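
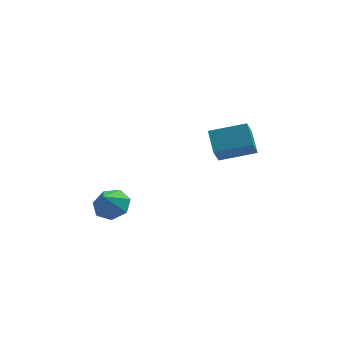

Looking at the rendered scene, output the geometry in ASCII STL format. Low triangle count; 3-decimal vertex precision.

solid 
facet normal -0.966 0.018 -0.259
outer loop
vertex 3.167 0.427 0.008
vertex 3.011 1.342 0.652
vertex 3.422 1.106 -0.896
endloop
endfacet
facet normal 0.138 -0.810 -0.570
outer loop
vertex 4.929 1.078 -0.492
vertex 3.167 0.427 0.008
vertex 3.422 1.106 -0.896
endloop
endfacet
facet normal -0.966 0.019 -0.259
outer loop
vertex 3.422 1.106 -0.896
vertex 3.011 1.342 0.652
vertex 3.267 2.022 -0.252
endloop
endfacet
facet normal 0.220 0.586 -0.780
outer loop
vertex 3.267 2.022 -0.252
vertex 4.929 1.078 -0.492
vertex 3.422 1.106 -0.896
endloop
endfacet
facet normal -0.220 -0.586 0.780
outer loop
vertex 3.167 0.427 0.008
vertex 4.518 1.314 1.056
vertex 3.011 1.342 0.652
endloop
endfacet
facet normal 0.137 -0.810 -0.570
outer loop
vertex 4.673 0.398 0.412
vertex 3.167 0.427 0.008
vertex 4.929 1.078 -0.492
endloop
endfacet
facet normal -0.221 -0.586 0.780
outer loop
vertex 4.673 0.398 0.412
vertex 4.518 1.314 1.056
vertex 3.167 0.427 0.008
endloop
endfacet
facet normal -0.138 0.810 0.570
outer loop
vertex 3.011 1.342 0.652
vertex 4.518 1.314 1.056
vertex 3.267 2.022 -0.252
endloop
endfacet
facet normal 0.220 0.586 -0.780
outer loop
vertex 4.773 1.993 0.152
vertex 4.929 1.078 -0.492
vertex 3.267 2.022 -0.252
endloop
endfacet
facet normal -0.137 0.810 0.570
outer loop
vertex 3.267 2.022 -0.252
vertex 4.518 1.314 1.056
vertex 4.773 1.993 0.152
endloop
endfacet
facet normal 0.966 -0.018 0.260
outer loop
vertex 4.773 1.993 0.152
vertex 4.673 0.398 0.412
vertex 4.929 1.078 -0.492
endloop
endfacet
facet normal 0.966 -0.018 0.259
outer loop
vertex 4.518 1.314 1.056
vertex 4.673 0.398 0.412
vertex 4.773 1.993 0.152
endloop
endfacet
facet normal 0.306 0.511 -0.804
outer loop
vertex -0.08 -1.033 -1.539
vertex -0.799 -1.032 -1.812
vertex -0.459 -0.515 -1.354
endloop
endfacet
facet normal 0.469 0.028 0.882
outer loop
vertex -0.08 -1.033 -1.539
vertex -0.459 -0.515 -1.354
vertex -1.121 -1.568 -0.968
endloop
endfacet
facet normal 0.306 0.511 -0.804
outer loop
vertex -0.459 -0.515 -1.354
vertex -0.799 -1.032 -1.812
vertex -1.095 -0.386 -1.514
endloop
endfacet
facet normal -0.141 0.418 0.898
outer loop
vertex -0.459 -0.515 -1.354
vertex -1.095 -0.386 -1.514
vertex -1.121 -1.568 -0.968
endloop
endfacet
facet normal 0.306 0.511 -0.803
outer loop
vertex -1.095 -0.386 -1.514
vertex -0.799 -1.032 -1.812
vertex -1.508 -0.744 -1.899
endloop
endfacet
facet normal -0.773 0.280 0.569
outer loop
vertex -1.095 -0.386 -1.514
vertex -1.508 -0.744 -1.899
vertex -1.121 -1.568 -0.968
endloop
endfacet
facet normal 0.306 0.510 -0.804
outer loop
vertex -1.508 -0.744 -1.899
vertex -0.799 -1.032 -1.812
vertex -1.388 -1.319 -2.218
endloop
endfacet
facet normal -0.949 -0.280 0.147
outer loop
vertex -1.508 -0.744 -1.899
vertex -1.388 -1.319 -2.218
vertex -1.121 -1.568 -0.968
endloop
endfacet
facet normal 0.305 0.510 -0.804
outer loop
vertex -1.388 -1.319 -2.218
vertex -0.799 -1.032 -1.812
vertex -0.824 -1.677 -2.231
endloop
endfacet
facet normal -0.536 -0.843 -0.053
outer loop
vertex -1.388 -1.319 -2.218
vertex -0.824 -1.677 -2.231
vertex -1.121 -1.568 -0.968
endloop
endfacet
facet normal 0.306 0.510 -0.804
outer loop
vertex -0.824 -1.677 -2.231
vertex -0.799 -1.032 -1.812
vertex -0.242 -1.55 -1.929
endloop
endfacet
facet normal 0.152 -0.981 0.120
outer loop
vertex -0.824 -1.677 -2.231
vertex -0.242 -1.55 -1.929
vertex -1.121 -1.568 -0.968
endloop
endfacet
facet normal 0.306 0.510 -0.804
outer loop
vertex -0.242 -1.55 -1.929
vertex -0.799 -1.032 -1.812
vertex -0.08 -1.033 -1.539
endloop
endfacet
facet normal 0.600 -0.593 0.537
outer loop
vertex -0.242 -1.55 -1.929
vertex -0.08 -1.033 -1.539
vertex -1.121 -1.568 -0.968
endloop
endfacet

endsolid


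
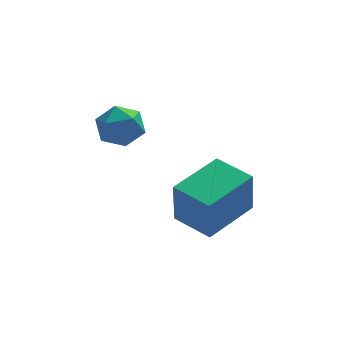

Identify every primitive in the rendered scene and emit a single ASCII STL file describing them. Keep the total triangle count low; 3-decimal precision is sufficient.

solid 
facet normal -0.722 -0.673 -0.162
outer loop
vertex -1.174 -3.863 1.131
vertex -2.232 -2.772 1.312
vertex -1.11 -3.508 -0.632
endloop
endfacet
facet normal 0.691 -0.713 -0.118
outer loop
vertex 0.412 -2.088 -0.292
vertex -1.174 -3.863 1.131
vertex -1.11 -3.508 -0.632
endloop
endfacet
facet normal -0.721 -0.674 -0.161
outer loop
vertex -1.11 -3.508 -0.632
vertex -2.232 -2.772 1.312
vertex -2.168 -2.418 -0.452
endloop
endfacet
facet normal 0.036 0.196 -0.980
outer loop
vertex -2.168 -2.418 -0.452
vertex 0.412 -2.088 -0.292
vertex -1.11 -3.508 -0.632
endloop
endfacet
facet normal -0.035 -0.197 0.980
outer loop
vertex -1.174 -3.863 1.131
vertex -0.71 -1.352 1.652
vertex -2.232 -2.772 1.312
endloop
endfacet
facet normal 0.692 -0.713 -0.118
outer loop
vertex 0.348 -2.442 1.472
vertex -1.174 -3.863 1.131
vertex 0.412 -2.088 -0.292
endloop
endfacet
facet normal -0.036 -0.197 0.980
outer loop
vertex 0.348 -2.442 1.472
vertex -0.71 -1.352 1.652
vertex -1.174 -3.863 1.131
endloop
endfacet
facet normal -0.691 0.713 0.118
outer loop
vertex -2.232 -2.772 1.312
vertex -0.71 -1.352 1.652
vertex -2.168 -2.418 -0.452
endloop
endfacet
facet normal 0.036 0.197 -0.980
outer loop
vertex -0.646 -0.997 -0.111
vertex 0.412 -2.088 -0.292
vertex -2.168 -2.418 -0.452
endloop
endfacet
facet normal -0.692 0.712 0.118
outer loop
vertex -2.168 -2.418 -0.452
vertex -0.71 -1.352 1.652
vertex -0.646 -0.997 -0.111
endloop
endfacet
facet normal 0.722 0.673 0.161
outer loop
vertex -0.646 -0.997 -0.111
vertex 0.348 -2.442 1.472
vertex 0.412 -2.088 -0.292
endloop
endfacet
facet normal 0.721 0.673 0.162
outer loop
vertex -0.71 -1.352 1.652
vertex 0.348 -2.442 1.472
vertex -0.646 -0.997 -0.111
endloop
endfacet
facet normal -0.701 -0.009 0.713
outer loop
vertex -4.639 -1.967 4.094
vertex -4.337 -2.746 4.381
vertex -4.009 -1.996 4.713
endloop
endfacet
facet normal -0.511 0.659 0.551
outer loop
vertex -4.639 -1.967 4.094
vertex -4.009 -1.996 4.713
vertex -3.957 -1.407 4.057
endloop
endfacet
facet normal -0.633 0.761 -0.145
outer loop
vertex -4.639 -1.967 4.094
vertex -3.957 -1.407 4.057
vertex -4.252 -1.793 3.319
endloop
endfacet
facet normal -0.897 0.154 -0.414
outer loop
vertex -4.639 -1.967 4.094
vertex -4.252 -1.793 3.319
vertex -4.486 -2.621 3.519
endloop
endfacet
facet normal -0.940 -0.322 0.116
outer loop
vertex -4.639 -1.967 4.094
vertex -4.486 -2.621 3.519
vertex -4.337 -2.746 4.381
endloop
endfacet
facet normal 0.190 0.723 0.664
outer loop
vertex -3.957 -1.407 4.057
vertex -4.009 -1.996 4.713
vertex -3.234 -1.839 4.321
endloop
endfacet
facet normal -0.117 -0.359 0.926
outer loop
vertex -4.009 -1.996 4.713
vertex -4.337 -2.746 4.381
vertex -3.468 -2.667 4.521
endloop
endfacet
facet normal -0.502 -0.864 -0.038
outer loop
vertex -4.337 -2.746 4.381
vertex -4.486 -2.621 3.519
vertex -3.763 -3.053 3.783
endloop
endfacet
facet normal -0.434 -0.094 -0.896
outer loop
vertex -4.486 -2.621 3.519
vertex -4.252 -1.793 3.319
vertex -3.711 -2.464 3.127
endloop
endfacet
facet normal -0.006 0.887 -0.461
outer loop
vertex -4.252 -1.793 3.319
vertex -3.957 -1.407 4.057
vertex -3.383 -1.714 3.459
endloop
endfacet
facet normal 0.897 -0.154 0.414
outer loop
vertex -3.081 -2.493 3.746
vertex -3.234 -1.839 4.321
vertex -3.468 -2.667 4.521
endloop
endfacet
facet normal 0.633 -0.761 0.145
outer loop
vertex -3.081 -2.493 3.746
vertex -3.468 -2.667 4.521
vertex -3.763 -3.053 3.783
endloop
endfacet
facet normal 0.511 -0.659 -0.551
outer loop
vertex -3.081 -2.493 3.746
vertex -3.763 -3.053 3.783
vertex -3.711 -2.464 3.127
endloop
endfacet
facet normal 0.701 0.009 -0.713
outer loop
vertex -3.081 -2.493 3.746
vertex -3.711 -2.464 3.127
vertex -3.383 -1.714 3.459
endloop
endfacet
facet normal 0.940 0.322 -0.116
outer loop
vertex -3.081 -2.493 3.746
vertex -3.383 -1.714 3.459
vertex -3.234 -1.839 4.321
endloop
endfacet
facet normal 0.434 0.094 0.896
outer loop
vertex -3.468 -2.667 4.521
vertex -3.234 -1.839 4.321
vertex -4.009 -1.996 4.713
endloop
endfacet
facet normal 0.006 -0.887 0.461
outer loop
vertex -3.763 -3.053 3.783
vertex -3.468 -2.667 4.521
vertex -4.337 -2.746 4.381
endloop
endfacet
facet normal -0.190 -0.723 -0.664
outer loop
vertex -3.711 -2.464 3.127
vertex -3.763 -3.053 3.783
vertex -4.486 -2.621 3.519
endloop
endfacet
facet normal 0.117 0.359 -0.926
outer loop
vertex -3.383 -1.714 3.459
vertex -3.711 -2.464 3.127
vertex -4.252 -1.793 3.319
endloop
endfacet
facet normal 0.502 0.864 0.038
outer loop
vertex -3.234 -1.839 4.321
vertex -3.383 -1.714 3.459
vertex -3.957 -1.407 4.057
endloop
endfacet

endsolid


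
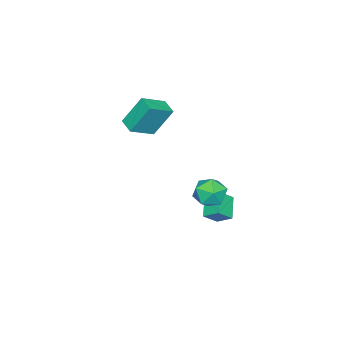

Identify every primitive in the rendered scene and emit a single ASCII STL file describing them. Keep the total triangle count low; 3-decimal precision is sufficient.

solid 
facet normal -0.763 -0.371 0.530
outer loop
vertex 0.071 1.446 -3.197
vertex 0.045 2.225 -2.689
vertex -0.562 1.84 -3.833
endloop
endfacet
facet normal 0.028 -0.837 -0.546
outer loop
vertex 0.415 2.315 -4.511
vertex 0.071 1.446 -3.197
vertex -0.562 1.84 -3.833
endloop
endfacet
facet normal -0.763 -0.371 0.530
outer loop
vertex -0.562 1.84 -3.833
vertex 0.045 2.225 -2.689
vertex -0.588 2.619 -3.325
endloop
endfacet
facet normal -0.646 0.402 -0.649
outer loop
vertex -0.588 2.619 -3.325
vertex 0.415 2.315 -4.511
vertex -0.562 1.84 -3.833
endloop
endfacet
facet normal 0.646 -0.402 0.649
outer loop
vertex 0.071 1.446 -3.197
vertex 1.022 2.7 -3.367
vertex 0.045 2.225 -2.689
endloop
endfacet
facet normal 0.028 -0.837 -0.546
outer loop
vertex 1.048 1.921 -3.875
vertex 0.071 1.446 -3.197
vertex 0.415 2.315 -4.511
endloop
endfacet
facet normal 0.646 -0.402 0.649
outer loop
vertex 1.048 1.921 -3.875
vertex 1.022 2.7 -3.367
vertex 0.071 1.446 -3.197
endloop
endfacet
facet normal -0.028 0.837 0.546
outer loop
vertex 0.045 2.225 -2.689
vertex 1.022 2.7 -3.367
vertex -0.588 2.619 -3.325
endloop
endfacet
facet normal -0.646 0.402 -0.649
outer loop
vertex 0.389 3.094 -4.003
vertex 0.415 2.315 -4.511
vertex -0.588 2.619 -3.325
endloop
endfacet
facet normal -0.028 0.837 0.546
outer loop
vertex -0.588 2.619 -3.325
vertex 1.022 2.7 -3.367
vertex 0.389 3.094 -4.003
endloop
endfacet
facet normal 0.763 0.371 -0.530
outer loop
vertex 0.389 3.094 -4.003
vertex 1.048 1.921 -3.875
vertex 0.415 2.315 -4.511
endloop
endfacet
facet normal 0.763 0.371 -0.530
outer loop
vertex 1.022 2.7 -3.367
vertex 1.048 1.921 -3.875
vertex 0.389 3.094 -4.003
endloop
endfacet
facet normal -0.533 -0.815 0.228
outer loop
vertex -2.296 -3.382 0.643
vertex -3.513 -2.784 -0.066
vertex -1.762 -4.174 -0.942
endloop
endfacet
facet normal 0.796 -0.390 0.463
outer loop
vertex -1.267 -3.416 -1.154
vertex -2.296 -3.382 0.643
vertex -1.762 -4.174 -0.942
endloop
endfacet
facet normal -0.533 -0.815 0.228
outer loop
vertex -1.762 -4.174 -0.942
vertex -3.513 -2.784 -0.066
vertex -2.979 -3.577 -1.651
endloop
endfacet
facet normal 0.289 -0.428 -0.856
outer loop
vertex -2.979 -3.577 -1.651
vertex -1.267 -3.416 -1.154
vertex -1.762 -4.174 -0.942
endloop
endfacet
facet normal -0.289 0.428 0.856
outer loop
vertex -2.296 -3.382 0.643
vertex -3.018 -2.026 -0.278
vertex -3.513 -2.784 -0.066
endloop
endfacet
facet normal 0.796 -0.390 0.463
outer loop
vertex -1.801 -2.623 0.431
vertex -2.296 -3.382 0.643
vertex -1.267 -3.416 -1.154
endloop
endfacet
facet normal -0.289 0.428 0.856
outer loop
vertex -1.801 -2.623 0.431
vertex -3.018 -2.026 -0.278
vertex -2.296 -3.382 0.643
endloop
endfacet
facet normal -0.796 0.390 -0.463
outer loop
vertex -3.513 -2.784 -0.066
vertex -3.018 -2.026 -0.278
vertex -2.979 -3.577 -1.651
endloop
endfacet
facet normal 0.289 -0.428 -0.857
outer loop
vertex -2.484 -2.818 -1.863
vertex -1.267 -3.416 -1.154
vertex -2.979 -3.577 -1.651
endloop
endfacet
facet normal -0.796 0.390 -0.463
outer loop
vertex -2.979 -3.577 -1.651
vertex -3.018 -2.026 -0.278
vertex -2.484 -2.818 -1.863
endloop
endfacet
facet normal 0.533 0.815 -0.228
outer loop
vertex -2.484 -2.818 -1.863
vertex -1.801 -2.623 0.431
vertex -1.267 -3.416 -1.154
endloop
endfacet
facet normal 0.533 0.815 -0.228
outer loop
vertex -3.018 -2.026 -0.278
vertex -1.801 -2.623 0.431
vertex -2.484 -2.818 -1.863
endloop
endfacet
facet normal 0.240 0.951 0.194
outer loop
vertex 2.624 3.699 -1.339
vertex 2.046 3.706 -0.657
vertex 2.896 3.464 -0.521
endloop
endfacet
facet normal 0.794 0.601 -0.091
outer loop
vertex 2.624 3.699 -1.339
vertex 2.896 3.464 -0.521
vertex 3.168 2.997 -1.233
endloop
endfacet
facet normal 0.592 0.349 -0.726
outer loop
vertex 2.624 3.699 -1.339
vertex 3.168 2.997 -1.233
vertex 2.487 2.951 -1.81
endloop
endfacet
facet normal -0.087 0.542 -0.836
outer loop
vertex 2.624 3.699 -1.339
vertex 2.487 2.951 -1.81
vertex 1.794 3.389 -1.454
endloop
endfacet
facet normal -0.304 0.914 -0.267
outer loop
vertex 2.624 3.699 -1.339
vertex 1.794 3.389 -1.454
vertex 2.046 3.706 -0.657
endloop
endfacet
facet normal 0.943 0.045 0.331
outer loop
vertex 3.168 2.997 -1.233
vertex 2.896 3.464 -0.521
vertex 2.926 2.571 -0.486
endloop
endfacet
facet normal 0.047 0.610 0.791
outer loop
vertex 2.896 3.464 -0.521
vertex 2.046 3.706 -0.657
vertex 2.233 3.009 -0.13
endloop
endfacet
facet normal -0.833 0.551 0.044
outer loop
vertex 2.046 3.706 -0.657
vertex 1.794 3.389 -1.454
vertex 1.552 2.963 -0.707
endloop
endfacet
facet normal -0.481 -0.050 -0.875
outer loop
vertex 1.794 3.389 -1.454
vertex 2.487 2.951 -1.81
vertex 1.824 2.496 -1.419
endloop
endfacet
facet normal 0.617 -0.363 -0.699
outer loop
vertex 2.487 2.951 -1.81
vertex 3.168 2.997 -1.233
vertex 2.674 2.254 -1.283
endloop
endfacet
facet normal 0.087 -0.542 0.836
outer loop
vertex 2.096 2.261 -0.601
vertex 2.926 2.571 -0.486
vertex 2.233 3.009 -0.13
endloop
endfacet
facet normal -0.592 -0.349 0.726
outer loop
vertex 2.096 2.261 -0.601
vertex 2.233 3.009 -0.13
vertex 1.552 2.963 -0.707
endloop
endfacet
facet normal -0.794 -0.601 0.091
outer loop
vertex 2.096 2.261 -0.601
vertex 1.552 2.963 -0.707
vertex 1.824 2.496 -1.419
endloop
endfacet
facet normal -0.240 -0.951 -0.194
outer loop
vertex 2.096 2.261 -0.601
vertex 1.824 2.496 -1.419
vertex 2.674 2.254 -1.283
endloop
endfacet
facet normal 0.304 -0.914 0.267
outer loop
vertex 2.096 2.261 -0.601
vertex 2.674 2.254 -1.283
vertex 2.926 2.571 -0.486
endloop
endfacet
facet normal 0.481 0.050 0.875
outer loop
vertex 2.233 3.009 -0.13
vertex 2.926 2.571 -0.486
vertex 2.896 3.464 -0.521
endloop
endfacet
facet normal -0.617 0.363 0.699
outer loop
vertex 1.552 2.963 -0.707
vertex 2.233 3.009 -0.13
vertex 2.046 3.706 -0.657
endloop
endfacet
facet normal -0.943 -0.045 -0.331
outer loop
vertex 1.824 2.496 -1.419
vertex 1.552 2.963 -0.707
vertex 1.794 3.389 -1.454
endloop
endfacet
facet normal -0.047 -0.610 -0.791
outer loop
vertex 2.674 2.254 -1.283
vertex 1.824 2.496 -1.419
vertex 2.487 2.951 -1.81
endloop
endfacet
facet normal 0.833 -0.551 -0.044
outer loop
vertex 2.926 2.571 -0.486
vertex 2.674 2.254 -1.283
vertex 3.168 2.997 -1.233
endloop
endfacet

endsolid


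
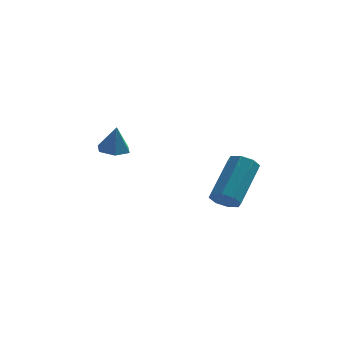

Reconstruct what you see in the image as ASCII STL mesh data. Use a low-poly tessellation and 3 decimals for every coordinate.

solid 
facet normal -0.123 0.125 -0.985
outer loop
vertex -1.609 1.612 -2.78
vertex -2.094 1.164 -2.776
vertex -2.233 1.801 -2.678
endloop
endfacet
facet normal 0.325 0.803 0.500
outer loop
vertex -1.609 1.612 -2.78
vertex -2.233 1.801 -2.678
vertex -1.946 1.016 -1.604
endloop
endfacet
facet normal -0.125 0.124 -0.984
outer loop
vertex -2.233 1.801 -2.678
vertex -2.094 1.164 -2.776
vertex -2.717 1.354 -2.673
endloop
endfacet
facet normal -0.547 0.599 0.584
outer loop
vertex -2.233 1.801 -2.678
vertex -2.717 1.354 -2.673
vertex -1.946 1.016 -1.604
endloop
endfacet
facet normal -0.125 0.124 -0.984
outer loop
vertex -2.717 1.354 -2.673
vertex -2.094 1.164 -2.776
vertex -2.578 0.716 -2.771
endloop
endfacet
facet normal -0.821 -0.257 0.510
outer loop
vertex -2.717 1.354 -2.673
vertex -2.578 0.716 -2.771
vertex -1.946 1.016 -1.604
endloop
endfacet
facet normal -0.125 0.124 -0.984
outer loop
vertex -2.578 0.716 -2.771
vertex -2.094 1.164 -2.776
vertex -1.955 0.526 -2.874
endloop
endfacet
facet normal -0.219 -0.910 0.353
outer loop
vertex -2.578 0.716 -2.771
vertex -1.955 0.526 -2.874
vertex -1.946 1.016 -1.604
endloop
endfacet
facet normal -0.123 0.124 -0.985
outer loop
vertex -1.955 0.526 -2.874
vertex -2.094 1.164 -2.776
vertex -1.47 0.974 -2.878
endloop
endfacet
facet normal 0.655 -0.707 0.268
outer loop
vertex -1.955 0.526 -2.874
vertex -1.47 0.974 -2.878
vertex -1.946 1.016 -1.604
endloop
endfacet
facet normal -0.123 0.124 -0.985
outer loop
vertex -1.47 0.974 -2.878
vertex -2.094 1.164 -2.776
vertex -1.609 1.612 -2.78
endloop
endfacet
facet normal 0.928 0.150 0.342
outer loop
vertex -1.47 0.974 -2.878
vertex -1.609 1.612 -2.78
vertex -1.946 1.016 -1.604
endloop
endfacet
facet normal -0.276 -0.707 -0.651
outer loop
vertex 2.633 -1.593 -4.068
vertex 2.27 -1.175 -4.368
vertex 2.869 -1.362 -4.419
endloop
endfacet
facet normal 0.827 -0.520 0.214
outer loop
vertex 2.633 -1.593 -4.068
vertex 2.869 -1.362 -4.419
vertex 3.213 -0.103 -2.692
endloop
endfacet
facet normal 0.826 -0.521 0.215
outer loop
vertex 3.213 -0.103 -2.692
vertex 2.869 -1.362 -4.419
vertex 3.45 0.128 -3.042
endloop
endfacet
facet normal 0.275 0.707 0.652
outer loop
vertex 3.213 -0.103 -2.692
vertex 3.45 0.128 -3.042
vertex 2.85 0.315 -2.992
endloop
endfacet
facet normal -0.276 -0.706 -0.652
outer loop
vertex 2.869 -1.362 -4.419
vertex 2.27 -1.175 -4.368
vertex 2.755 -1.021 -4.74
endloop
endfacet
facet normal 0.932 -0.029 -0.362
outer loop
vertex 2.869 -1.362 -4.419
vertex 2.755 -1.021 -4.74
vertex 3.45 0.128 -3.042
endloop
endfacet
facet normal 0.931 -0.027 -0.363
outer loop
vertex 3.45 0.128 -3.042
vertex 2.755 -1.021 -4.74
vertex 3.335 0.47 -3.363
endloop
endfacet
facet normal 0.274 0.706 0.653
outer loop
vertex 3.45 0.128 -3.042
vertex 3.335 0.47 -3.363
vertex 2.85 0.315 -2.992
endloop
endfacet
facet normal -0.276 -0.706 -0.652
outer loop
vertex 2.755 -1.021 -4.74
vertex 2.27 -1.175 -4.368
vertex 2.356 -0.77 -4.843
endloop
endfacet
facet normal 0.490 0.481 -0.727
outer loop
vertex 2.755 -1.021 -4.74
vertex 2.356 -0.77 -4.843
vertex 3.335 0.47 -3.363
endloop
endfacet
facet normal 0.489 0.481 -0.727
outer loop
vertex 3.335 0.47 -3.363
vertex 2.356 -0.77 -4.843
vertex 2.936 0.72 -3.466
endloop
endfacet
facet normal 0.274 0.706 0.653
outer loop
vertex 3.335 0.47 -3.363
vertex 2.936 0.72 -3.466
vertex 2.85 0.315 -2.992
endloop
endfacet
facet normal -0.275 -0.707 -0.652
outer loop
vertex 2.356 -0.77 -4.843
vertex 2.27 -1.175 -4.368
vertex 1.907 -0.757 -4.668
endloop
endfacet
facet normal -0.239 0.708 -0.665
outer loop
vertex 2.356 -0.77 -4.843
vertex 1.907 -0.757 -4.668
vertex 2.936 0.72 -3.466
endloop
endfacet
facet normal -0.238 0.707 -0.666
outer loop
vertex 2.936 0.72 -3.466
vertex 1.907 -0.757 -4.668
vertex 2.487 0.733 -3.292
endloop
endfacet
facet normal 0.274 0.706 0.653
outer loop
vertex 2.936 0.72 -3.466
vertex 2.487 0.733 -3.292
vertex 2.85 0.315 -2.992
endloop
endfacet
facet normal -0.275 -0.707 -0.652
outer loop
vertex 1.907 -0.757 -4.668
vertex 2.27 -1.175 -4.368
vertex 1.67 -0.988 -4.318
endloop
endfacet
facet normal -0.826 0.521 -0.216
outer loop
vertex 1.907 -0.757 -4.668
vertex 1.67 -0.988 -4.318
vertex 2.487 0.733 -3.292
endloop
endfacet
facet normal -0.827 0.520 -0.214
outer loop
vertex 2.487 0.733 -3.292
vertex 1.67 -0.988 -4.318
vertex 2.251 0.502 -2.941
endloop
endfacet
facet normal 0.276 0.707 0.651
outer loop
vertex 2.487 0.733 -3.292
vertex 2.251 0.502 -2.941
vertex 2.85 0.315 -2.992
endloop
endfacet
facet normal -0.274 -0.706 -0.653
outer loop
vertex 1.67 -0.988 -4.318
vertex 2.27 -1.175 -4.368
vertex 1.785 -1.33 -3.997
endloop
endfacet
facet normal -0.931 0.028 0.363
outer loop
vertex 1.67 -0.988 -4.318
vertex 1.785 -1.33 -3.997
vertex 2.251 0.502 -2.941
endloop
endfacet
facet normal -0.932 0.029 0.361
outer loop
vertex 2.251 0.502 -2.941
vertex 1.785 -1.33 -3.997
vertex 2.365 0.161 -2.62
endloop
endfacet
facet normal 0.276 0.706 0.652
outer loop
vertex 2.251 0.502 -2.941
vertex 2.365 0.161 -2.62
vertex 2.85 0.315 -2.992
endloop
endfacet
facet normal -0.274 -0.706 -0.653
outer loop
vertex 1.785 -1.33 -3.997
vertex 2.27 -1.175 -4.368
vertex 2.184 -1.58 -3.894
endloop
endfacet
facet normal -0.489 -0.481 0.727
outer loop
vertex 1.785 -1.33 -3.997
vertex 2.184 -1.58 -3.894
vertex 2.365 0.161 -2.62
endloop
endfacet
facet normal -0.490 -0.481 0.727
outer loop
vertex 2.365 0.161 -2.62
vertex 2.184 -1.58 -3.894
vertex 2.764 -0.09 -2.517
endloop
endfacet
facet normal 0.276 0.706 0.652
outer loop
vertex 2.365 0.161 -2.62
vertex 2.764 -0.09 -2.517
vertex 2.85 0.315 -2.992
endloop
endfacet
facet normal -0.274 -0.706 -0.653
outer loop
vertex 2.184 -1.58 -3.894
vertex 2.27 -1.175 -4.368
vertex 2.633 -1.593 -4.068
endloop
endfacet
facet normal 0.237 -0.708 0.666
outer loop
vertex 2.184 -1.58 -3.894
vertex 2.633 -1.593 -4.068
vertex 2.764 -0.09 -2.517
endloop
endfacet
facet normal 0.239 -0.707 0.665
outer loop
vertex 2.764 -0.09 -2.517
vertex 2.633 -1.593 -4.068
vertex 3.213 -0.103 -2.692
endloop
endfacet
facet normal 0.275 0.707 0.652
outer loop
vertex 2.764 -0.09 -2.517
vertex 3.213 -0.103 -2.692
vertex 2.85 0.315 -2.992
endloop
endfacet

endsolid


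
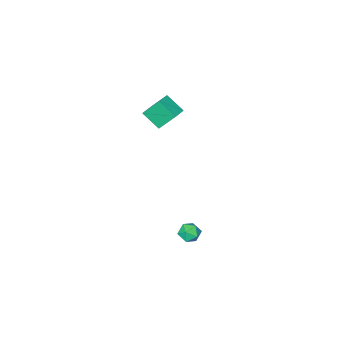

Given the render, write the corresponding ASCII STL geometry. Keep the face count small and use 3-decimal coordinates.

solid 
facet normal -0.401 0.478 0.781
outer loop
vertex -4.12 -1.763 4.419
vertex -3.294 -1.347 4.588
vertex -4.466 -0.754 3.624
endloop
endfacet
facet normal -0.879 -0.442 -0.179
outer loop
vertex -3.866 -1.473 2.452
vertex -4.12 -1.763 4.419
vertex -4.466 -0.754 3.624
endloop
endfacet
facet normal -0.400 0.479 0.781
outer loop
vertex -4.466 -0.754 3.624
vertex -3.294 -1.347 4.588
vertex -3.639 -0.339 3.793
endloop
endfacet
facet normal -0.259 0.759 -0.598
outer loop
vertex -3.639 -0.339 3.793
vertex -3.866 -1.473 2.452
vertex -4.466 -0.754 3.624
endloop
endfacet
facet normal 0.260 -0.758 0.598
outer loop
vertex -4.12 -1.763 4.419
vertex -2.694 -2.066 3.416
vertex -3.294 -1.347 4.588
endloop
endfacet
facet normal -0.879 -0.442 -0.179
outer loop
vertex -3.521 -2.481 3.247
vertex -4.12 -1.763 4.419
vertex -3.866 -1.473 2.452
endloop
endfacet
facet normal 0.259 -0.759 0.597
outer loop
vertex -3.521 -2.481 3.247
vertex -2.694 -2.066 3.416
vertex -4.12 -1.763 4.419
endloop
endfacet
facet normal 0.879 0.442 0.179
outer loop
vertex -3.294 -1.347 4.588
vertex -2.694 -2.066 3.416
vertex -3.639 -0.339 3.793
endloop
endfacet
facet normal -0.260 0.759 -0.598
outer loop
vertex -3.04 -1.057 2.621
vertex -3.866 -1.473 2.452
vertex -3.639 -0.339 3.793
endloop
endfacet
facet normal 0.879 0.442 0.178
outer loop
vertex -3.639 -0.339 3.793
vertex -2.694 -2.066 3.416
vertex -3.04 -1.057 2.621
endloop
endfacet
facet normal 0.401 -0.479 -0.781
outer loop
vertex -3.04 -1.057 2.621
vertex -3.521 -2.481 3.247
vertex -3.866 -1.473 2.452
endloop
endfacet
facet normal 0.400 -0.479 -0.782
outer loop
vertex -2.694 -2.066 3.416
vertex -3.521 -2.481 3.247
vertex -3.04 -1.057 2.621
endloop
endfacet
facet normal -0.544 0.716 0.437
outer loop
vertex -3.284 2.449 -3.847
vertex -2.926 2.355 -3.248
vertex -2.698 2.82 -3.726
endloop
endfacet
facet normal -0.477 0.839 -0.262
outer loop
vertex -3.284 2.449 -3.847
vertex -2.698 2.82 -3.726
vertex -2.819 2.551 -4.366
endloop
endfacet
facet normal -0.742 0.276 -0.611
outer loop
vertex -3.284 2.449 -3.847
vertex -2.819 2.551 -4.366
vertex -3.122 1.92 -4.283
endloop
endfacet
facet normal -0.973 -0.193 -0.127
outer loop
vertex -3.284 2.449 -3.847
vertex -3.122 1.92 -4.283
vertex -3.188 1.799 -3.592
endloop
endfacet
facet normal -0.850 0.079 0.520
outer loop
vertex -3.284 2.449 -3.847
vertex -3.188 1.799 -3.592
vertex -2.926 2.355 -3.248
endloop
endfacet
facet normal 0.218 0.884 -0.413
outer loop
vertex -2.819 2.551 -4.366
vertex -2.698 2.82 -3.726
vertex -2.172 2.521 -4.088
endloop
endfacet
facet normal 0.111 0.685 0.720
outer loop
vertex -2.698 2.82 -3.726
vertex -2.926 2.355 -3.248
vertex -2.238 2.4 -3.397
endloop
endfacet
facet normal -0.384 -0.348 0.855
outer loop
vertex -2.926 2.355 -3.248
vertex -3.188 1.799 -3.592
vertex -2.541 1.769 -3.314
endloop
endfacet
facet normal -0.582 -0.790 -0.194
outer loop
vertex -3.188 1.799 -3.592
vertex -3.122 1.92 -4.283
vertex -2.662 1.5 -3.954
endloop
endfacet
facet normal -0.210 -0.028 -0.977
outer loop
vertex -3.122 1.92 -4.283
vertex -2.819 2.551 -4.366
vertex -2.434 1.965 -4.432
endloop
endfacet
facet normal 0.973 0.193 0.127
outer loop
vertex -2.076 1.871 -3.833
vertex -2.172 2.521 -4.088
vertex -2.238 2.4 -3.397
endloop
endfacet
facet normal 0.742 -0.276 0.611
outer loop
vertex -2.076 1.871 -3.833
vertex -2.238 2.4 -3.397
vertex -2.541 1.769 -3.314
endloop
endfacet
facet normal 0.477 -0.839 0.262
outer loop
vertex -2.076 1.871 -3.833
vertex -2.541 1.769 -3.314
vertex -2.662 1.5 -3.954
endloop
endfacet
facet normal 0.544 -0.716 -0.437
outer loop
vertex -2.076 1.871 -3.833
vertex -2.662 1.5 -3.954
vertex -2.434 1.965 -4.432
endloop
endfacet
facet normal 0.850 -0.079 -0.520
outer loop
vertex -2.076 1.871 -3.833
vertex -2.434 1.965 -4.432
vertex -2.172 2.521 -4.088
endloop
endfacet
facet normal 0.582 0.790 0.194
outer loop
vertex -2.238 2.4 -3.397
vertex -2.172 2.521 -4.088
vertex -2.698 2.82 -3.726
endloop
endfacet
facet normal 0.210 0.028 0.977
outer loop
vertex -2.541 1.769 -3.314
vertex -2.238 2.4 -3.397
vertex -2.926 2.355 -3.248
endloop
endfacet
facet normal -0.218 -0.884 0.413
outer loop
vertex -2.662 1.5 -3.954
vertex -2.541 1.769 -3.314
vertex -3.188 1.799 -3.592
endloop
endfacet
facet normal -0.111 -0.685 -0.720
outer loop
vertex -2.434 1.965 -4.432
vertex -2.662 1.5 -3.954
vertex -3.122 1.92 -4.283
endloop
endfacet
facet normal 0.384 0.348 -0.855
outer loop
vertex -2.172 2.521 -4.088
vertex -2.434 1.965 -4.432
vertex -2.819 2.551 -4.366
endloop
endfacet

endsolid


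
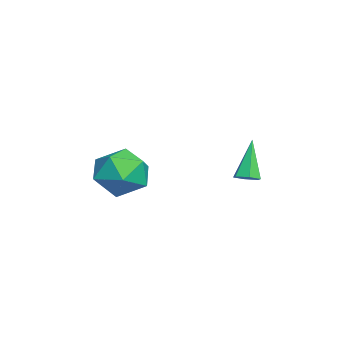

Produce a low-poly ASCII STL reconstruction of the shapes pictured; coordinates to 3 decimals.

solid 
facet normal -0.876 0.345 0.338
outer loop
vertex -1.747 -2.111 -1.58
vertex -1.226 -1.833 -0.513
vertex -1.249 -1.011 -1.413
endloop
endfacet
facet normal -0.824 0.429 -0.369
outer loop
vertex -1.747 -2.111 -1.58
vertex -1.249 -1.011 -1.413
vertex -1.084 -1.601 -2.468
endloop
endfacet
facet normal -0.720 -0.214 -0.660
outer loop
vertex -1.747 -2.111 -1.58
vertex -1.084 -1.601 -2.468
vertex -0.959 -2.789 -2.219
endloop
endfacet
facet normal -0.706 -0.695 -0.134
outer loop
vertex -1.747 -2.111 -1.58
vertex -0.959 -2.789 -2.219
vertex -1.047 -2.932 -1.011
endloop
endfacet
facet normal -0.803 -0.350 0.483
outer loop
vertex -1.747 -2.111 -1.58
vertex -1.047 -2.932 -1.011
vertex -1.226 -1.833 -0.513
endloop
endfacet
facet normal -0.248 0.829 -0.502
outer loop
vertex -1.084 -1.601 -2.468
vertex -1.249 -1.011 -1.413
vertex -0.153 -1.008 -1.949
endloop
endfacet
facet normal -0.331 0.692 0.641
outer loop
vertex -1.249 -1.011 -1.413
vertex -1.226 -1.833 -0.513
vertex -0.241 -1.151 -0.741
endloop
endfacet
facet normal -0.213 -0.432 0.876
outer loop
vertex -1.226 -1.833 -0.513
vertex -1.047 -2.932 -1.011
vertex -0.116 -2.339 -0.492
endloop
endfacet
facet normal -0.057 -0.991 -0.121
outer loop
vertex -1.047 -2.932 -1.011
vertex -0.959 -2.789 -2.219
vertex 0.049 -2.929 -1.547
endloop
endfacet
facet normal -0.078 -0.212 -0.974
outer loop
vertex -0.959 -2.789 -2.219
vertex -1.084 -1.601 -2.468
vertex 0.026 -2.107 -2.447
endloop
endfacet
facet normal 0.706 0.695 0.134
outer loop
vertex 0.547 -1.829 -1.38
vertex -0.153 -1.008 -1.949
vertex -0.241 -1.151 -0.741
endloop
endfacet
facet normal 0.720 0.214 0.660
outer loop
vertex 0.547 -1.829 -1.38
vertex -0.241 -1.151 -0.741
vertex -0.116 -2.339 -0.492
endloop
endfacet
facet normal 0.824 -0.429 0.369
outer loop
vertex 0.547 -1.829 -1.38
vertex -0.116 -2.339 -0.492
vertex 0.049 -2.929 -1.547
endloop
endfacet
facet normal 0.876 -0.345 -0.338
outer loop
vertex 0.547 -1.829 -1.38
vertex 0.049 -2.929 -1.547
vertex 0.026 -2.107 -2.447
endloop
endfacet
facet normal 0.803 0.350 -0.483
outer loop
vertex 0.547 -1.829 -1.38
vertex 0.026 -2.107 -2.447
vertex -0.153 -1.008 -1.949
endloop
endfacet
facet normal 0.057 0.991 0.121
outer loop
vertex -0.241 -1.151 -0.741
vertex -0.153 -1.008 -1.949
vertex -1.249 -1.011 -1.413
endloop
endfacet
facet normal 0.078 0.212 0.974
outer loop
vertex -0.116 -2.339 -0.492
vertex -0.241 -1.151 -0.741
vertex -1.226 -1.833 -0.513
endloop
endfacet
facet normal 0.248 -0.829 0.502
outer loop
vertex 0.049 -2.929 -1.547
vertex -0.116 -2.339 -0.492
vertex -1.047 -2.932 -1.011
endloop
endfacet
facet normal 0.331 -0.692 -0.641
outer loop
vertex 0.026 -2.107 -2.447
vertex 0.049 -2.929 -1.547
vertex -0.959 -2.789 -2.219
endloop
endfacet
facet normal 0.213 0.432 -0.876
outer loop
vertex -0.153 -1.008 -1.949
vertex 0.026 -2.107 -2.447
vertex -1.084 -1.601 -2.468
endloop
endfacet
facet normal 0.472 -0.101 -0.876
outer loop
vertex 2.36 2.655 -0.415
vertex 1.913 2.571 -0.646
vertex 2.093 3.046 -0.604
endloop
endfacet
facet normal 0.572 0.639 0.514
outer loop
vertex 2.36 2.655 -0.415
vertex 2.093 3.046 -0.604
vertex 1.087 2.749 0.886
endloop
endfacet
facet normal 0.472 -0.101 -0.876
outer loop
vertex 2.093 3.046 -0.604
vertex 1.913 2.571 -0.646
vertex 1.646 2.962 -0.835
endloop
endfacet
facet normal -0.211 0.976 0.052
outer loop
vertex 2.093 3.046 -0.604
vertex 1.646 2.962 -0.835
vertex 1.087 2.749 0.886
endloop
endfacet
facet normal 0.472 -0.101 -0.876
outer loop
vertex 1.646 2.962 -0.835
vertex 1.913 2.571 -0.646
vertex 1.466 2.487 -0.877
endloop
endfacet
facet normal -0.899 0.362 -0.247
outer loop
vertex 1.646 2.962 -0.835
vertex 1.466 2.487 -0.877
vertex 1.087 2.749 0.886
endloop
endfacet
facet normal 0.472 -0.102 -0.876
outer loop
vertex 1.466 2.487 -0.877
vertex 1.913 2.571 -0.646
vertex 1.732 2.096 -0.688
endloop
endfacet
facet normal -0.804 -0.588 -0.085
outer loop
vertex 1.466 2.487 -0.877
vertex 1.732 2.096 -0.688
vertex 1.087 2.749 0.886
endloop
endfacet
facet normal 0.472 -0.102 -0.876
outer loop
vertex 1.732 2.096 -0.688
vertex 1.913 2.571 -0.646
vertex 2.179 2.179 -0.457
endloop
endfacet
facet normal -0.022 -0.927 0.375
outer loop
vertex 1.732 2.096 -0.688
vertex 2.179 2.179 -0.457
vertex 1.087 2.749 0.886
endloop
endfacet
facet normal 0.472 -0.102 -0.876
outer loop
vertex 2.179 2.179 -0.457
vertex 1.913 2.571 -0.646
vertex 2.36 2.655 -0.415
endloop
endfacet
facet normal 0.667 -0.313 0.676
outer loop
vertex 2.179 2.179 -0.457
vertex 2.36 2.655 -0.415
vertex 1.087 2.749 0.886
endloop
endfacet

endsolid


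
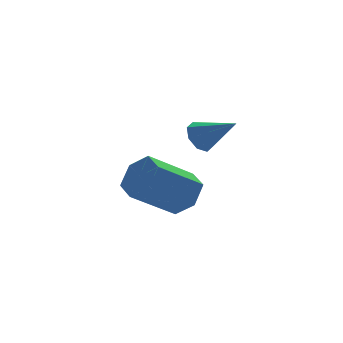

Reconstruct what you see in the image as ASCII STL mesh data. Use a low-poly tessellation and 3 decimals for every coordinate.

solid 
facet normal 0.812 0.082 -0.578
outer loop
vertex 4.138 4.393 -0.065
vertex 3.748 4.07 -0.658
vertex 3.739 4.844 -0.561
endloop
endfacet
facet normal 0.283 0.812 0.510
outer loop
vertex 4.138 4.393 -0.065
vertex 3.739 4.844 -0.561
vertex 2.743 4.254 0.931
endloop
endfacet
facet normal 0.283 0.813 0.510
outer loop
vertex 2.743 4.254 0.931
vertex 3.739 4.844 -0.561
vertex 2.344 4.704 0.435
endloop
endfacet
facet normal -0.811 -0.081 0.579
outer loop
vertex 2.743 4.254 0.931
vertex 2.344 4.704 0.435
vertex 2.352 3.93 0.338
endloop
endfacet
facet normal 0.812 0.082 -0.579
outer loop
vertex 3.739 4.844 -0.561
vertex 3.748 4.07 -0.658
vertex 3.349 4.52 -1.154
endloop
endfacet
facet normal -0.302 0.906 -0.296
outer loop
vertex 3.739 4.844 -0.561
vertex 3.349 4.52 -1.154
vertex 2.344 4.704 0.435
endloop
endfacet
facet normal -0.301 0.907 -0.295
outer loop
vertex 2.344 4.704 0.435
vertex 3.349 4.52 -1.154
vertex 1.953 4.381 -0.158
endloop
endfacet
facet normal -0.811 -0.081 0.579
outer loop
vertex 2.344 4.704 0.435
vertex 1.953 4.381 -0.158
vertex 2.352 3.93 0.338
endloop
endfacet
facet normal 0.811 0.081 -0.579
outer loop
vertex 3.349 4.52 -1.154
vertex 3.748 4.07 -0.658
vertex 3.357 3.746 -1.251
endloop
endfacet
facet normal -0.584 0.095 -0.806
outer loop
vertex 3.349 4.52 -1.154
vertex 3.357 3.746 -1.251
vertex 1.953 4.381 -0.158
endloop
endfacet
facet normal -0.585 0.094 -0.806
outer loop
vertex 1.953 4.381 -0.158
vertex 3.357 3.746 -1.251
vertex 1.962 3.607 -0.255
endloop
endfacet
facet normal -0.812 -0.082 0.578
outer loop
vertex 1.953 4.381 -0.158
vertex 1.962 3.607 -0.255
vertex 2.352 3.93 0.338
endloop
endfacet
facet normal 0.811 0.081 -0.579
outer loop
vertex 3.357 3.746 -1.251
vertex 3.748 4.07 -0.658
vertex 3.756 3.296 -0.755
endloop
endfacet
facet normal -0.283 -0.813 -0.510
outer loop
vertex 3.357 3.746 -1.251
vertex 3.756 3.296 -0.755
vertex 1.962 3.607 -0.255
endloop
endfacet
facet normal -0.283 -0.812 -0.511
outer loop
vertex 1.962 3.607 -0.255
vertex 3.756 3.296 -0.755
vertex 2.361 3.156 0.241
endloop
endfacet
facet normal -0.812 -0.082 0.578
outer loop
vertex 1.962 3.607 -0.255
vertex 2.361 3.156 0.241
vertex 2.352 3.93 0.338
endloop
endfacet
facet normal 0.811 0.081 -0.579
outer loop
vertex 3.756 3.296 -0.755
vertex 3.748 4.07 -0.658
vertex 4.147 3.619 -0.162
endloop
endfacet
facet normal 0.302 -0.907 0.295
outer loop
vertex 3.756 3.296 -0.755
vertex 4.147 3.619 -0.162
vertex 2.361 3.156 0.241
endloop
endfacet
facet normal 0.302 -0.906 0.297
outer loop
vertex 2.361 3.156 0.241
vertex 4.147 3.619 -0.162
vertex 2.751 3.48 0.834
endloop
endfacet
facet normal -0.812 -0.082 0.579
outer loop
vertex 2.361 3.156 0.241
vertex 2.751 3.48 0.834
vertex 2.352 3.93 0.338
endloop
endfacet
facet normal 0.812 0.082 -0.578
outer loop
vertex 4.147 3.619 -0.162
vertex 3.748 4.07 -0.658
vertex 4.138 4.393 -0.065
endloop
endfacet
facet normal 0.584 -0.094 0.806
outer loop
vertex 4.147 3.619 -0.162
vertex 4.138 4.393 -0.065
vertex 2.751 3.48 0.834
endloop
endfacet
facet normal 0.585 -0.095 0.806
outer loop
vertex 2.751 3.48 0.834
vertex 4.138 4.393 -0.065
vertex 2.743 4.254 0.931
endloop
endfacet
facet normal -0.811 -0.081 0.579
outer loop
vertex 2.751 3.48 0.834
vertex 2.743 4.254 0.931
vertex 2.352 3.93 0.338
endloop
endfacet
facet normal -0.560 0.618 -0.553
outer loop
vertex 3.645 1.689 2.227
vertex 3.277 1.709 2.622
vertex 3.717 1.995 2.496
endloop
endfacet
facet normal 0.959 0.022 -0.282
outer loop
vertex 3.645 1.689 2.227
vertex 3.717 1.995 2.496
vertex 3.983 0.931 3.318
endloop
endfacet
facet normal -0.560 0.618 -0.552
outer loop
vertex 3.717 1.995 2.496
vertex 3.277 1.709 2.622
vertex 3.532 2.133 2.838
endloop
endfacet
facet normal 0.854 0.435 0.286
outer loop
vertex 3.717 1.995 2.496
vertex 3.532 2.133 2.838
vertex 3.983 0.931 3.318
endloop
endfacet
facet normal -0.560 0.618 -0.552
outer loop
vertex 3.532 2.133 2.838
vertex 3.277 1.709 2.622
vertex 3.198 2.023 3.054
endloop
endfacet
facet normal 0.370 0.461 0.807
outer loop
vertex 3.532 2.133 2.838
vertex 3.198 2.023 3.054
vertex 3.983 0.931 3.318
endloop
endfacet
facet normal -0.561 0.617 -0.551
outer loop
vertex 3.198 2.023 3.054
vertex 3.277 1.709 2.622
vertex 2.91 1.729 3.018
endloop
endfacet
facet normal -0.209 0.085 0.974
outer loop
vertex 3.198 2.023 3.054
vertex 2.91 1.729 3.018
vertex 3.983 0.931 3.318
endloop
endfacet
facet normal -0.561 0.618 -0.551
outer loop
vertex 2.91 1.729 3.018
vertex 3.277 1.709 2.622
vertex 2.837 1.423 2.749
endloop
endfacet
facet normal -0.546 -0.476 0.689
outer loop
vertex 2.91 1.729 3.018
vertex 2.837 1.423 2.749
vertex 3.983 0.931 3.318
endloop
endfacet
facet normal -0.561 0.618 -0.551
outer loop
vertex 2.837 1.423 2.749
vertex 3.277 1.709 2.622
vertex 3.022 1.285 2.406
endloop
endfacet
facet normal -0.441 -0.889 0.120
outer loop
vertex 2.837 1.423 2.749
vertex 3.022 1.285 2.406
vertex 3.983 0.931 3.318
endloop
endfacet
facet normal -0.559 0.618 -0.553
outer loop
vertex 3.022 1.285 2.406
vertex 3.277 1.709 2.622
vertex 3.357 1.395 2.19
endloop
endfacet
facet normal 0.043 -0.915 -0.400
outer loop
vertex 3.022 1.285 2.406
vertex 3.357 1.395 2.19
vertex 3.983 0.931 3.318
endloop
endfacet
facet normal -0.560 0.618 -0.553
outer loop
vertex 3.357 1.395 2.19
vertex 3.277 1.709 2.622
vertex 3.645 1.689 2.227
endloop
endfacet
facet normal 0.623 -0.539 -0.567
outer loop
vertex 3.357 1.395 2.19
vertex 3.645 1.689 2.227
vertex 3.983 0.931 3.318
endloop
endfacet

endsolid


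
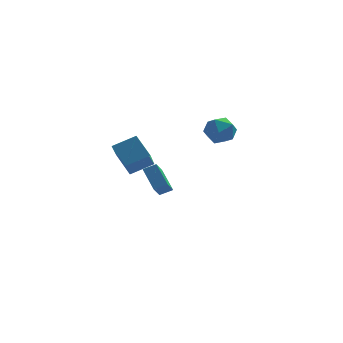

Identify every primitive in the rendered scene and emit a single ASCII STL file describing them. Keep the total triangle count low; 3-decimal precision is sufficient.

solid 
facet normal -0.471 0.613 0.635
outer loop
vertex -1.808 -3.529 4.858
vertex -1.627 -2.023 3.538
vertex -3.115 -3.904 4.25
endloop
endfacet
facet normal -0.090 -0.749 0.656
outer loop
vertex -2.353 -4.897 3.222
vertex -1.808 -3.529 4.858
vertex -3.115 -3.904 4.25
endloop
endfacet
facet normal -0.470 0.613 0.635
outer loop
vertex -3.115 -3.904 4.25
vertex -1.627 -2.023 3.538
vertex -2.935 -2.398 2.931
endloop
endfacet
facet normal -0.878 -0.252 -0.407
outer loop
vertex -2.935 -2.398 2.931
vertex -2.353 -4.897 3.222
vertex -3.115 -3.904 4.25
endloop
endfacet
facet normal 0.878 0.252 0.408
outer loop
vertex -1.808 -3.529 4.858
vertex -0.865 -3.016 2.51
vertex -1.627 -2.023 3.538
endloop
endfacet
facet normal -0.090 -0.749 0.656
outer loop
vertex -1.045 -4.522 3.829
vertex -1.808 -3.529 4.858
vertex -2.353 -4.897 3.222
endloop
endfacet
facet normal 0.878 0.252 0.408
outer loop
vertex -1.045 -4.522 3.829
vertex -0.865 -3.016 2.51
vertex -1.808 -3.529 4.858
endloop
endfacet
facet normal 0.090 0.749 -0.657
outer loop
vertex -1.627 -2.023 3.538
vertex -0.865 -3.016 2.51
vertex -2.935 -2.398 2.931
endloop
endfacet
facet normal -0.878 -0.252 -0.408
outer loop
vertex -2.172 -3.391 1.902
vertex -2.353 -4.897 3.222
vertex -2.935 -2.398 2.931
endloop
endfacet
facet normal 0.090 0.749 -0.656
outer loop
vertex -2.935 -2.398 2.931
vertex -0.865 -3.016 2.51
vertex -2.172 -3.391 1.902
endloop
endfacet
facet normal 0.470 -0.613 -0.635
outer loop
vertex -2.172 -3.391 1.902
vertex -1.045 -4.522 3.829
vertex -2.353 -4.897 3.222
endloop
endfacet
facet normal 0.471 -0.612 -0.635
outer loop
vertex -0.865 -3.016 2.51
vertex -1.045 -4.522 3.829
vertex -2.172 -3.391 1.902
endloop
endfacet
facet normal -0.803 0.019 0.595
outer loop
vertex 2.102 1.97 3.593
vertex 1.839 0.981 3.27
vertex 2.475 1.116 4.124
endloop
endfacet
facet normal -0.276 0.418 0.866
outer loop
vertex 2.102 1.97 3.593
vertex 2.475 1.116 4.124
vertex 3.121 1.95 3.928
endloop
endfacet
facet normal -0.108 0.917 0.384
outer loop
vertex 2.102 1.97 3.593
vertex 3.121 1.95 3.928
vertex 2.884 2.33 2.953
endloop
endfacet
facet normal -0.531 0.827 -0.184
outer loop
vertex 2.102 1.97 3.593
vertex 2.884 2.33 2.953
vertex 2.093 1.732 2.547
endloop
endfacet
facet normal -0.961 0.273 -0.054
outer loop
vertex 2.102 1.97 3.593
vertex 2.093 1.732 2.547
vertex 1.839 0.981 3.27
endloop
endfacet
facet normal 0.293 -0.003 0.956
outer loop
vertex 3.121 1.95 3.928
vertex 2.475 1.116 4.124
vertex 3.487 0.948 3.813
endloop
endfacet
facet normal -0.559 -0.647 0.519
outer loop
vertex 2.475 1.116 4.124
vertex 1.839 0.981 3.27
vertex 2.696 0.35 3.407
endloop
endfacet
facet normal -0.814 -0.236 -0.531
outer loop
vertex 1.839 0.981 3.27
vertex 2.093 1.732 2.547
vertex 2.459 0.73 2.432
endloop
endfacet
facet normal -0.118 0.660 -0.742
outer loop
vertex 2.093 1.732 2.547
vertex 2.884 2.33 2.953
vertex 3.105 1.564 2.236
endloop
endfacet
facet normal 0.565 0.806 0.177
outer loop
vertex 2.884 2.33 2.953
vertex 3.121 1.95 3.928
vertex 3.741 1.699 3.09
endloop
endfacet
facet normal 0.531 -0.827 0.184
outer loop
vertex 3.478 0.71 2.767
vertex 3.487 0.948 3.813
vertex 2.696 0.35 3.407
endloop
endfacet
facet normal 0.108 -0.917 -0.384
outer loop
vertex 3.478 0.71 2.767
vertex 2.696 0.35 3.407
vertex 2.459 0.73 2.432
endloop
endfacet
facet normal 0.276 -0.418 -0.866
outer loop
vertex 3.478 0.71 2.767
vertex 2.459 0.73 2.432
vertex 3.105 1.564 2.236
endloop
endfacet
facet normal 0.803 -0.019 -0.595
outer loop
vertex 3.478 0.71 2.767
vertex 3.105 1.564 2.236
vertex 3.741 1.699 3.09
endloop
endfacet
facet normal 0.961 -0.273 0.054
outer loop
vertex 3.478 0.71 2.767
vertex 3.741 1.699 3.09
vertex 3.487 0.948 3.813
endloop
endfacet
facet normal 0.118 -0.660 0.742
outer loop
vertex 2.696 0.35 3.407
vertex 3.487 0.948 3.813
vertex 2.475 1.116 4.124
endloop
endfacet
facet normal -0.565 -0.806 -0.177
outer loop
vertex 2.459 0.73 2.432
vertex 2.696 0.35 3.407
vertex 1.839 0.981 3.27
endloop
endfacet
facet normal -0.293 0.003 -0.956
outer loop
vertex 3.105 1.564 2.236
vertex 2.459 0.73 2.432
vertex 2.093 1.732 2.547
endloop
endfacet
facet normal 0.559 0.647 -0.519
outer loop
vertex 3.741 1.699 3.09
vertex 3.105 1.564 2.236
vertex 2.884 2.33 2.953
endloop
endfacet
facet normal 0.814 0.236 0.531
outer loop
vertex 3.487 0.948 3.813
vertex 3.741 1.699 3.09
vertex 3.121 1.95 3.928
endloop
endfacet
facet normal -0.901 -0.112 -0.419
outer loop
vertex -0.965 2.11 -1.883
vertex -1.616 3.29 -0.797
vertex -0.649 3.173 -2.847
endloop
endfacet
facet normal 0.376 -0.681 -0.628
outer loop
vertex 0.136 3.27 -2.483
vertex -0.965 2.11 -1.883
vertex -0.649 3.173 -2.847
endloop
endfacet
facet normal -0.901 -0.111 -0.419
outer loop
vertex -0.649 3.173 -2.847
vertex -1.616 3.29 -0.797
vertex -1.299 4.353 -1.762
endloop
endfacet
facet normal 0.215 0.723 -0.657
outer loop
vertex -1.299 4.353 -1.762
vertex 0.136 3.27 -2.483
vertex -0.649 3.173 -2.847
endloop
endfacet
facet normal -0.215 -0.723 0.657
outer loop
vertex -0.965 2.11 -1.883
vertex -0.831 3.387 -0.433
vertex -1.616 3.29 -0.797
endloop
endfacet
facet normal 0.376 -0.682 -0.627
outer loop
vertex -0.181 2.207 -1.518
vertex -0.965 2.11 -1.883
vertex 0.136 3.27 -2.483
endloop
endfacet
facet normal -0.216 -0.723 0.656
outer loop
vertex -0.181 2.207 -1.518
vertex -0.831 3.387 -0.433
vertex -0.965 2.11 -1.883
endloop
endfacet
facet normal -0.375 0.682 0.628
outer loop
vertex -1.616 3.29 -0.797
vertex -0.831 3.387 -0.433
vertex -1.299 4.353 -1.762
endloop
endfacet
facet normal 0.216 0.723 -0.656
outer loop
vertex -0.515 4.45 -1.397
vertex 0.136 3.27 -2.483
vertex -1.299 4.353 -1.762
endloop
endfacet
facet normal -0.377 0.681 0.628
outer loop
vertex -1.299 4.353 -1.762
vertex -0.831 3.387 -0.433
vertex -0.515 4.45 -1.397
endloop
endfacet
facet normal 0.901 0.112 0.419
outer loop
vertex -0.515 4.45 -1.397
vertex -0.181 2.207 -1.518
vertex 0.136 3.27 -2.483
endloop
endfacet
facet normal 0.901 0.112 0.419
outer loop
vertex -0.831 3.387 -0.433
vertex -0.181 2.207 -1.518
vertex -0.515 4.45 -1.397
endloop
endfacet

endsolid


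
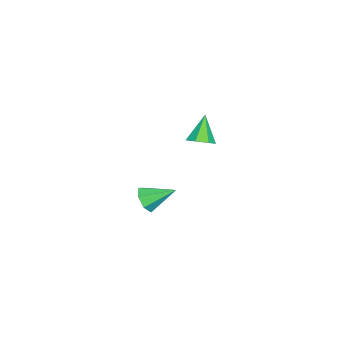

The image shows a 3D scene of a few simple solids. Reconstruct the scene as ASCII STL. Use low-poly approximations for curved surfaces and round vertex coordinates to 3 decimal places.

solid 
facet normal 0.579 0.017 -0.815
outer loop
vertex 2.636 0.586 2.416
vertex 2.277 0.141 2.152
vertex 2.214 0.767 2.12
endloop
endfacet
facet normal 0.020 0.865 0.501
outer loop
vertex 2.636 0.586 2.416
vertex 2.214 0.767 2.12
vertex 1.483 0.119 3.268
endloop
endfacet
facet normal 0.580 0.017 -0.814
outer loop
vertex 2.214 0.767 2.12
vertex 2.277 0.141 2.152
vertex 1.839 0.477 1.847
endloop
endfacet
facet normal -0.629 0.777 0.038
outer loop
vertex 2.214 0.767 2.12
vertex 1.839 0.477 1.847
vertex 1.483 0.119 3.268
endloop
endfacet
facet normal 0.580 0.016 -0.815
outer loop
vertex 1.839 0.477 1.847
vertex 2.277 0.141 2.152
vertex 1.794 -0.066 1.804
endloop
endfacet
facet normal -0.971 0.098 -0.219
outer loop
vertex 1.839 0.477 1.847
vertex 1.794 -0.066 1.804
vertex 1.483 0.119 3.268
endloop
endfacet
facet normal 0.580 0.016 -0.814
outer loop
vertex 1.794 -0.066 1.804
vertex 2.277 0.141 2.152
vertex 2.112 -0.453 2.023
endloop
endfacet
facet normal -0.749 -0.658 -0.076
outer loop
vertex 1.794 -0.066 1.804
vertex 2.112 -0.453 2.023
vertex 1.483 0.119 3.268
endloop
endfacet
facet normal 0.579 0.016 -0.815
outer loop
vertex 2.112 -0.453 2.023
vertex 2.277 0.141 2.152
vertex 2.554 -0.393 2.338
endloop
endfacet
facet normal -0.130 -0.924 0.359
outer loop
vertex 2.112 -0.453 2.023
vertex 2.554 -0.393 2.338
vertex 1.483 0.119 3.268
endloop
endfacet
facet normal 0.578 0.016 -0.816
outer loop
vertex 2.554 -0.393 2.338
vertex 2.277 0.141 2.152
vertex 2.788 0.07 2.513
endloop
endfacet
facet normal 0.420 -0.499 0.758
outer loop
vertex 2.554 -0.393 2.338
vertex 2.788 0.07 2.513
vertex 1.483 0.119 3.268
endloop
endfacet
facet normal 0.578 0.017 -0.816
outer loop
vertex 2.788 0.07 2.513
vertex 2.277 0.141 2.152
vertex 2.636 0.586 2.416
endloop
endfacet
facet normal 0.486 0.298 0.821
outer loop
vertex 2.788 0.07 2.513
vertex 2.636 0.586 2.416
vertex 1.483 0.119 3.268
endloop
endfacet
facet normal 0.130 -0.860 -0.493
outer loop
vertex 1.187 -2.86 -2.603
vertex 0.707 -2.656 -3.085
vertex 1.409 -2.549 -3.087
endloop
endfacet
facet normal 0.796 0.273 0.540
outer loop
vertex 1.187 -2.86 -2.603
vertex 1.409 -2.549 -3.087
vertex 0.513 -1.384 -2.355
endloop
endfacet
facet normal 0.130 -0.860 -0.493
outer loop
vertex 1.409 -2.549 -3.087
vertex 0.707 -2.656 -3.085
vertex 1.102 -2.319 -3.569
endloop
endfacet
facet normal 0.735 0.661 -0.153
outer loop
vertex 1.409 -2.549 -3.087
vertex 1.102 -2.319 -3.569
vertex 0.513 -1.384 -2.355
endloop
endfacet
facet normal 0.130 -0.860 -0.493
outer loop
vertex 1.102 -2.319 -3.569
vertex 0.707 -2.656 -3.085
vertex 0.498 -2.343 -3.687
endloop
endfacet
facet normal 0.082 0.808 -0.583
outer loop
vertex 1.102 -2.319 -3.569
vertex 0.498 -2.343 -3.687
vertex 0.513 -1.384 -2.355
endloop
endfacet
facet normal 0.131 -0.860 -0.493
outer loop
vertex 0.498 -2.343 -3.687
vertex 0.707 -2.656 -3.085
vertex 0.051 -2.603 -3.352
endloop
endfacet
facet normal -0.672 0.604 -0.428
outer loop
vertex 0.498 -2.343 -3.687
vertex 0.051 -2.603 -3.352
vertex 0.513 -1.384 -2.355
endloop
endfacet
facet normal 0.131 -0.860 -0.493
outer loop
vertex 0.051 -2.603 -3.352
vertex 0.707 -2.656 -3.085
vertex 0.098 -2.903 -2.816
endloop
endfacet
facet normal -0.959 0.202 0.197
outer loop
vertex 0.051 -2.603 -3.352
vertex 0.098 -2.903 -2.816
vertex 0.513 -1.384 -2.355
endloop
endfacet
facet normal 0.130 -0.859 -0.495
outer loop
vertex 0.098 -2.903 -2.816
vertex 0.707 -2.656 -3.085
vertex 0.604 -3.018 -2.483
endloop
endfacet
facet normal -0.562 -0.096 0.821
outer loop
vertex 0.098 -2.903 -2.816
vertex 0.604 -3.018 -2.483
vertex 0.513 -1.384 -2.355
endloop
endfacet
facet normal 0.131 -0.859 -0.494
outer loop
vertex 0.604 -3.018 -2.483
vertex 0.707 -2.656 -3.085
vertex 1.187 -2.86 -2.603
endloop
endfacet
facet normal 0.218 -0.064 0.974
outer loop
vertex 0.604 -3.018 -2.483
vertex 1.187 -2.86 -2.603
vertex 0.513 -1.384 -2.355
endloop
endfacet

endsolid


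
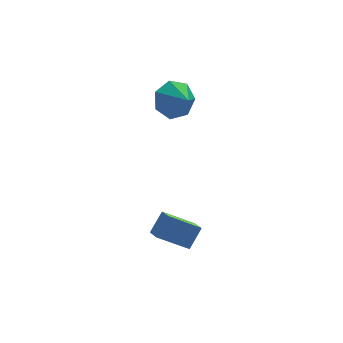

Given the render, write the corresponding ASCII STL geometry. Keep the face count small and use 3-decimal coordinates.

solid 
facet normal -0.555 -0.346 -0.757
outer loop
vertex -2.507 -2.216 -1.11
vertex -2.518 -1.413 -1.469
vertex -1.334 -2.523 -1.83
endloop
endfacet
facet normal 0.012 -0.913 0.408
outer loop
vertex -0.762 -2.167 -1.051
vertex -2.507 -2.216 -1.11
vertex -1.334 -2.523 -1.83
endloop
endfacet
facet normal -0.555 -0.346 -0.757
outer loop
vertex -1.334 -2.523 -1.83
vertex -2.518 -1.413 -1.469
vertex -1.345 -1.72 -2.189
endloop
endfacet
facet normal 0.832 -0.217 -0.511
outer loop
vertex -1.345 -1.72 -2.189
vertex -0.762 -2.167 -1.051
vertex -1.334 -2.523 -1.83
endloop
endfacet
facet normal -0.832 0.217 0.511
outer loop
vertex -2.507 -2.216 -1.11
vertex -1.946 -1.057 -0.69
vertex -2.518 -1.413 -1.469
endloop
endfacet
facet normal 0.012 -0.913 0.408
outer loop
vertex -1.935 -1.86 -0.331
vertex -2.507 -2.216 -1.11
vertex -0.762 -2.167 -1.051
endloop
endfacet
facet normal -0.832 0.217 0.511
outer loop
vertex -1.935 -1.86 -0.331
vertex -1.946 -1.057 -0.69
vertex -2.507 -2.216 -1.11
endloop
endfacet
facet normal -0.012 0.913 -0.408
outer loop
vertex -2.518 -1.413 -1.469
vertex -1.946 -1.057 -0.69
vertex -1.345 -1.72 -2.189
endloop
endfacet
facet normal 0.832 -0.217 -0.511
outer loop
vertex -0.773 -1.364 -1.41
vertex -0.762 -2.167 -1.051
vertex -1.345 -1.72 -2.189
endloop
endfacet
facet normal -0.012 0.913 -0.408
outer loop
vertex -1.345 -1.72 -2.189
vertex -1.946 -1.057 -0.69
vertex -0.773 -1.364 -1.41
endloop
endfacet
facet normal 0.555 0.346 0.757
outer loop
vertex -0.773 -1.364 -1.41
vertex -1.935 -1.86 -0.331
vertex -0.762 -2.167 -1.051
endloop
endfacet
facet normal 0.555 0.346 0.757
outer loop
vertex -1.946 -1.057 -0.69
vertex -1.935 -1.86 -0.331
vertex -0.773 -1.364 -1.41
endloop
endfacet
facet normal -0.271 0.843 -0.465
outer loop
vertex -0.107 1.668 2.506
vertex -0.555 1.941 3.261
vertex 0.322 2.094 3.028
endloop
endfacet
facet normal 0.797 -0.574 -0.187
outer loop
vertex -0.107 1.668 2.506
vertex 0.322 2.094 3.028
vertex -0.265 1.039 3.759
endloop
endfacet
facet normal -0.271 0.843 -0.464
outer loop
vertex 0.322 2.094 3.028
vertex -0.555 1.941 3.261
vertex 0.09 2.404 3.726
endloop
endfacet
facet normal 0.891 -0.222 0.395
outer loop
vertex 0.322 2.094 3.028
vertex 0.09 2.404 3.726
vertex -0.265 1.039 3.759
endloop
endfacet
facet normal -0.270 0.843 -0.465
outer loop
vertex 0.09 2.404 3.726
vertex -0.555 1.941 3.261
vertex -0.627 2.366 4.074
endloop
endfacet
facet normal 0.439 -0.092 0.894
outer loop
vertex 0.09 2.404 3.726
vertex -0.627 2.366 4.074
vertex -0.265 1.039 3.759
endloop
endfacet
facet normal -0.270 0.843 -0.465
outer loop
vertex -0.627 2.366 4.074
vertex -0.555 1.941 3.261
vertex -1.29 2.008 3.81
endloop
endfacet
facet normal -0.220 -0.282 0.934
outer loop
vertex -0.627 2.366 4.074
vertex -1.29 2.008 3.81
vertex -0.265 1.039 3.759
endloop
endfacet
facet normal -0.271 0.843 -0.465
outer loop
vertex -1.29 2.008 3.81
vertex -0.555 1.941 3.261
vertex -1.399 1.599 3.133
endloop
endfacet
facet normal -0.588 -0.647 0.486
outer loop
vertex -1.29 2.008 3.81
vertex -1.399 1.599 3.133
vertex -0.265 1.039 3.759
endloop
endfacet
facet normal -0.271 0.843 -0.465
outer loop
vertex -1.399 1.599 3.133
vertex -0.555 1.941 3.261
vertex -0.873 1.448 2.552
endloop
endfacet
facet normal -0.389 -0.914 -0.114
outer loop
vertex -1.399 1.599 3.133
vertex -0.873 1.448 2.552
vertex -0.265 1.039 3.759
endloop
endfacet
facet normal -0.270 0.843 -0.465
outer loop
vertex -0.873 1.448 2.552
vertex -0.555 1.941 3.261
vertex -0.107 1.668 2.506
endloop
endfacet
facet normal 0.228 -0.881 -0.414
outer loop
vertex -0.873 1.448 2.552
vertex -0.107 1.668 2.506
vertex -0.265 1.039 3.759
endloop
endfacet

endsolid


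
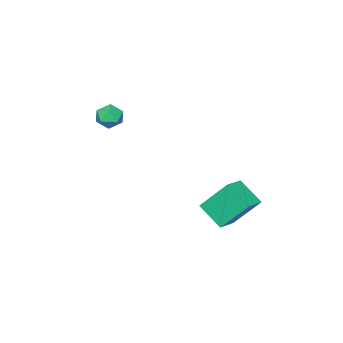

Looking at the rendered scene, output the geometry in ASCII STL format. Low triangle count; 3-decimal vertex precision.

solid 
facet normal -0.814 0.088 0.574
outer loop
vertex 0.886 -3.096 3.055
vertex 0.602 -3.687 2.743
vertex 1.014 -3.752 3.337
endloop
endfacet
facet normal -0.237 0.344 0.908
outer loop
vertex 0.886 -3.096 3.055
vertex 1.014 -3.752 3.337
vertex 1.55 -3.266 3.293
endloop
endfacet
facet normal 0.040 0.862 0.505
outer loop
vertex 0.886 -3.096 3.055
vertex 1.55 -3.266 3.293
vertex 1.47 -2.899 2.672
endloop
endfacet
facet normal -0.365 0.927 -0.080
outer loop
vertex 0.886 -3.096 3.055
vertex 1.47 -2.899 2.672
vertex 0.884 -3.159 2.332
endloop
endfacet
facet normal -0.893 0.448 -0.037
outer loop
vertex 0.886 -3.096 3.055
vertex 0.884 -3.159 2.332
vertex 0.602 -3.687 2.743
endloop
endfacet
facet normal 0.243 -0.182 0.953
outer loop
vertex 1.55 -3.266 3.293
vertex 1.014 -3.752 3.337
vertex 1.676 -3.961 3.128
endloop
endfacet
facet normal -0.689 -0.595 0.413
outer loop
vertex 1.014 -3.752 3.337
vertex 0.602 -3.687 2.743
vertex 1.09 -4.221 2.788
endloop
endfacet
facet normal -0.818 -0.012 -0.576
outer loop
vertex 0.602 -3.687 2.743
vertex 0.884 -3.159 2.332
vertex 1.01 -3.854 2.167
endloop
endfacet
facet normal 0.037 0.762 -0.646
outer loop
vertex 0.884 -3.159 2.332
vertex 1.47 -2.899 2.672
vertex 1.546 -3.368 2.123
endloop
endfacet
facet normal 0.692 0.657 0.299
outer loop
vertex 1.47 -2.899 2.672
vertex 1.55 -3.266 3.293
vertex 1.958 -3.433 2.717
endloop
endfacet
facet normal 0.365 -0.927 0.080
outer loop
vertex 1.674 -4.024 2.405
vertex 1.676 -3.961 3.128
vertex 1.09 -4.221 2.788
endloop
endfacet
facet normal -0.040 -0.862 -0.505
outer loop
vertex 1.674 -4.024 2.405
vertex 1.09 -4.221 2.788
vertex 1.01 -3.854 2.167
endloop
endfacet
facet normal 0.237 -0.344 -0.908
outer loop
vertex 1.674 -4.024 2.405
vertex 1.01 -3.854 2.167
vertex 1.546 -3.368 2.123
endloop
endfacet
facet normal 0.814 -0.088 -0.574
outer loop
vertex 1.674 -4.024 2.405
vertex 1.546 -3.368 2.123
vertex 1.958 -3.433 2.717
endloop
endfacet
facet normal 0.893 -0.448 0.037
outer loop
vertex 1.674 -4.024 2.405
vertex 1.958 -3.433 2.717
vertex 1.676 -3.961 3.128
endloop
endfacet
facet normal -0.037 -0.762 0.646
outer loop
vertex 1.09 -4.221 2.788
vertex 1.676 -3.961 3.128
vertex 1.014 -3.752 3.337
endloop
endfacet
facet normal -0.692 -0.657 -0.299
outer loop
vertex 1.01 -3.854 2.167
vertex 1.09 -4.221 2.788
vertex 0.602 -3.687 2.743
endloop
endfacet
facet normal -0.243 0.182 -0.953
outer loop
vertex 1.546 -3.368 2.123
vertex 1.01 -3.854 2.167
vertex 0.884 -3.159 2.332
endloop
endfacet
facet normal 0.689 0.595 -0.413
outer loop
vertex 1.958 -3.433 2.717
vertex 1.546 -3.368 2.123
vertex 1.47 -2.899 2.672
endloop
endfacet
facet normal 0.818 0.012 0.576
outer loop
vertex 1.676 -3.961 3.128
vertex 1.958 -3.433 2.717
vertex 1.55 -3.266 3.293
endloop
endfacet
facet normal -0.955 -0.165 -0.246
outer loop
vertex -1.464 1.771 -0.527
vertex -1.448 3.004 -1.416
vertex -0.88 0.665 -2.049
endloop
endfacet
facet normal -0.011 -0.811 0.585
outer loop
vertex 0.228 0.856 -1.764
vertex -1.464 1.771 -0.527
vertex -0.88 0.665 -2.049
endloop
endfacet
facet normal -0.955 -0.165 -0.246
outer loop
vertex -0.88 0.665 -2.049
vertex -1.448 3.004 -1.416
vertex -0.864 1.898 -2.939
endloop
endfacet
facet normal 0.296 -0.562 -0.773
outer loop
vertex -0.864 1.898 -2.939
vertex 0.228 0.856 -1.764
vertex -0.88 0.665 -2.049
endloop
endfacet
facet normal -0.296 0.561 0.773
outer loop
vertex -1.464 1.771 -0.527
vertex -0.34 3.195 -1.131
vertex -1.448 3.004 -1.416
endloop
endfacet
facet normal -0.011 -0.811 0.585
outer loop
vertex -0.356 1.962 -0.241
vertex -1.464 1.771 -0.527
vertex 0.228 0.856 -1.764
endloop
endfacet
facet normal -0.296 0.562 0.773
outer loop
vertex -0.356 1.962 -0.241
vertex -0.34 3.195 -1.131
vertex -1.464 1.771 -0.527
endloop
endfacet
facet normal 0.011 0.811 -0.585
outer loop
vertex -1.448 3.004 -1.416
vertex -0.34 3.195 -1.131
vertex -0.864 1.898 -2.939
endloop
endfacet
facet normal 0.296 -0.561 -0.773
outer loop
vertex 0.244 2.089 -2.653
vertex 0.228 0.856 -1.764
vertex -0.864 1.898 -2.939
endloop
endfacet
facet normal 0.011 0.811 -0.585
outer loop
vertex -0.864 1.898 -2.939
vertex -0.34 3.195 -1.131
vertex 0.244 2.089 -2.653
endloop
endfacet
facet normal 0.955 0.165 0.246
outer loop
vertex 0.244 2.089 -2.653
vertex -0.356 1.962 -0.241
vertex 0.228 0.856 -1.764
endloop
endfacet
facet normal 0.955 0.165 0.246
outer loop
vertex -0.34 3.195 -1.131
vertex -0.356 1.962 -0.241
vertex 0.244 2.089 -2.653
endloop
endfacet

endsolid


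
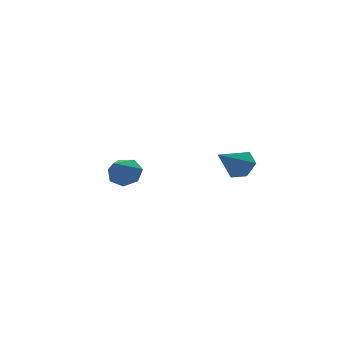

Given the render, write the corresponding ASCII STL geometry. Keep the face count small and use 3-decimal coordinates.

solid 
facet normal 0.540 0.582 -0.608
outer loop
vertex -1.121 4.041 -0.904
vertex -1.877 4.48 -1.156
vertex -1.312 4.673 -0.469
endloop
endfacet
facet normal 0.520 -0.372 0.769
outer loop
vertex -1.121 4.041 -0.904
vertex -1.312 4.673 -0.469
vertex -2.883 3.4 -0.024
endloop
endfacet
facet normal 0.541 0.581 -0.608
outer loop
vertex -1.312 4.673 -0.469
vertex -1.877 4.48 -1.156
vertex -1.928 5.16 -0.552
endloop
endfacet
facet normal 0.069 0.252 0.965
outer loop
vertex -1.312 4.673 -0.469
vertex -1.928 5.16 -0.552
vertex -2.883 3.4 -0.024
endloop
endfacet
facet normal 0.541 0.581 -0.608
outer loop
vertex -1.928 5.16 -0.552
vertex -1.877 4.48 -1.156
vertex -2.506 5.135 -1.09
endloop
endfacet
facet normal -0.598 0.510 0.619
outer loop
vertex -1.928 5.16 -0.552
vertex -2.506 5.135 -1.09
vertex -2.883 3.4 -0.024
endloop
endfacet
facet normal 0.541 0.580 -0.609
outer loop
vertex -2.506 5.135 -1.09
vertex -1.877 4.48 -1.156
vertex -2.611 4.617 -1.677
endloop
endfacet
facet normal -0.978 0.208 -0.008
outer loop
vertex -2.506 5.135 -1.09
vertex -2.611 4.617 -1.677
vertex -2.883 3.4 -0.024
endloop
endfacet
facet normal 0.540 0.582 -0.608
outer loop
vertex -2.611 4.617 -1.677
vertex -1.877 4.48 -1.156
vertex -2.163 3.997 -1.872
endloop
endfacet
facet normal -0.787 -0.428 -0.445
outer loop
vertex -2.611 4.617 -1.677
vertex -2.163 3.997 -1.872
vertex -2.883 3.4 -0.024
endloop
endfacet
facet normal 0.541 0.581 -0.608
outer loop
vertex -2.163 3.997 -1.872
vertex -1.877 4.48 -1.156
vertex -1.5 3.74 -1.528
endloop
endfacet
facet normal -0.168 -0.917 -0.362
outer loop
vertex -2.163 3.997 -1.872
vertex -1.5 3.74 -1.528
vertex -2.883 3.4 -0.024
endloop
endfacet
facet normal 0.540 0.581 -0.609
outer loop
vertex -1.5 3.74 -1.528
vertex -1.877 4.48 -1.156
vertex -1.121 4.041 -0.904
endloop
endfacet
facet normal 0.414 -0.892 0.179
outer loop
vertex -1.5 3.74 -1.528
vertex -1.121 4.041 -0.904
vertex -2.883 3.4 -0.024
endloop
endfacet
facet normal 0.758 0.335 -0.560
outer loop
vertex 1.737 -1.918 1.862
vertex 1.245 -1.979 1.159
vertex 1.258 -1.249 1.613
endloop
endfacet
facet normal 0.033 0.369 0.929
outer loop
vertex 1.737 -1.918 1.862
vertex 1.258 -1.249 1.613
vertex -0.165 -2.601 2.201
endloop
endfacet
facet normal 0.758 0.335 -0.560
outer loop
vertex 1.258 -1.249 1.613
vertex 1.245 -1.979 1.159
vertex 0.766 -1.31 0.91
endloop
endfacet
facet normal -0.572 0.748 0.336
outer loop
vertex 1.258 -1.249 1.613
vertex 0.766 -1.31 0.91
vertex -0.165 -2.601 2.201
endloop
endfacet
facet normal 0.758 0.334 -0.560
outer loop
vertex 0.766 -1.31 0.91
vertex 1.245 -1.979 1.159
vertex 0.753 -2.04 0.457
endloop
endfacet
facet normal -0.887 0.255 -0.385
outer loop
vertex 0.766 -1.31 0.91
vertex 0.753 -2.04 0.457
vertex -0.165 -2.601 2.201
endloop
endfacet
facet normal 0.758 0.334 -0.560
outer loop
vertex 0.753 -2.04 0.457
vertex 1.245 -1.979 1.159
vertex 1.232 -2.71 0.705
endloop
endfacet
facet normal -0.597 -0.617 -0.513
outer loop
vertex 0.753 -2.04 0.457
vertex 1.232 -2.71 0.705
vertex -0.165 -2.601 2.201
endloop
endfacet
facet normal 0.758 0.334 -0.560
outer loop
vertex 1.232 -2.71 0.705
vertex 1.245 -1.979 1.159
vertex 1.724 -2.649 1.408
endloop
endfacet
facet normal 0.008 -0.997 0.081
outer loop
vertex 1.232 -2.71 0.705
vertex 1.724 -2.649 1.408
vertex -0.165 -2.601 2.201
endloop
endfacet
facet normal 0.758 0.334 -0.560
outer loop
vertex 1.724 -2.649 1.408
vertex 1.245 -1.979 1.159
vertex 1.737 -1.918 1.862
endloop
endfacet
facet normal 0.324 -0.503 0.801
outer loop
vertex 1.724 -2.649 1.408
vertex 1.737 -1.918 1.862
vertex -0.165 -2.601 2.201
endloop
endfacet

endsolid


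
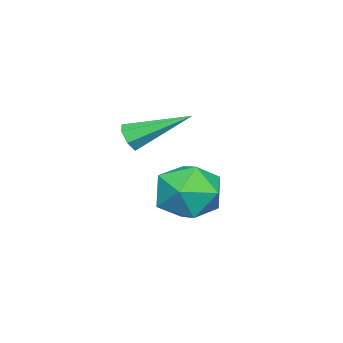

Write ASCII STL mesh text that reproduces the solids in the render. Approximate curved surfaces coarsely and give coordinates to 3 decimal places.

solid 
facet normal 0.308 -0.832 -0.462
outer loop
vertex 3.089 3.052 -0.234
vertex 2.691 3.12 -0.622
vertex 3.216 3.315 -0.623
endloop
endfacet
facet normal 0.817 0.317 0.481
outer loop
vertex 3.089 3.052 -0.234
vertex 3.216 3.315 -0.623
vertex 2.049 4.86 0.342
endloop
endfacet
facet normal 0.308 -0.832 -0.462
outer loop
vertex 3.216 3.315 -0.623
vertex 2.691 3.12 -0.622
vertex 2.948 3.431 -1.011
endloop
endfacet
facet normal 0.681 0.681 -0.267
outer loop
vertex 3.216 3.315 -0.623
vertex 2.948 3.431 -1.011
vertex 2.049 4.86 0.342
endloop
endfacet
facet normal 0.307 -0.832 -0.462
outer loop
vertex 2.948 3.431 -1.011
vertex 2.691 3.12 -0.622
vertex 2.486 3.313 -1.106
endloop
endfacet
facet normal -0.023 0.680 -0.733
outer loop
vertex 2.948 3.431 -1.011
vertex 2.486 3.313 -1.106
vertex 2.049 4.86 0.342
endloop
endfacet
facet normal 0.308 -0.832 -0.462
outer loop
vertex 2.486 3.313 -1.106
vertex 2.691 3.12 -0.622
vertex 2.179 3.05 -0.837
endloop
endfacet
facet normal -0.763 0.313 -0.565
outer loop
vertex 2.486 3.313 -1.106
vertex 2.179 3.05 -0.837
vertex 2.049 4.86 0.342
endloop
endfacet
facet normal 0.307 -0.832 -0.461
outer loop
vertex 2.179 3.05 -0.837
vertex 2.691 3.12 -0.622
vertex 2.257 2.84 -0.406
endloop
endfacet
facet normal -0.984 -0.142 0.109
outer loop
vertex 2.179 3.05 -0.837
vertex 2.257 2.84 -0.406
vertex 2.049 4.86 0.342
endloop
endfacet
facet normal 0.308 -0.833 -0.461
outer loop
vertex 2.257 2.84 -0.406
vertex 2.691 3.12 -0.622
vertex 2.662 2.841 -0.137
endloop
endfacet
facet normal -0.519 -0.343 0.783
outer loop
vertex 2.257 2.84 -0.406
vertex 2.662 2.841 -0.137
vertex 2.049 4.86 0.342
endloop
endfacet
facet normal 0.307 -0.833 -0.461
outer loop
vertex 2.662 2.841 -0.137
vertex 2.691 3.12 -0.622
vertex 3.089 3.052 -0.234
endloop
endfacet
facet normal 0.284 -0.139 0.949
outer loop
vertex 2.662 2.841 -0.137
vertex 3.089 3.052 -0.234
vertex 2.049 4.86 0.342
endloop
endfacet
facet normal -0.564 0.142 0.814
outer loop
vertex -0.51 4.612 -3.17
vertex -0.389 3.402 -2.875
vertex 0.439 4.237 -2.447
endloop
endfacet
facet normal -0.203 0.734 0.648
outer loop
vertex -0.51 4.612 -3.17
vertex 0.439 4.237 -2.447
vertex 0.635 5.084 -3.346
endloop
endfacet
facet normal -0.383 0.924 -0.017
outer loop
vertex -0.51 4.612 -3.17
vertex 0.635 5.084 -3.346
vertex -0.072 4.773 -4.331
endloop
endfacet
facet normal -0.856 0.447 -0.261
outer loop
vertex -0.51 4.612 -3.17
vertex -0.072 4.773 -4.331
vertex -0.704 3.734 -4.04
endloop
endfacet
facet normal -0.967 -0.035 0.251
outer loop
vertex -0.51 4.612 -3.17
vertex -0.704 3.734 -4.04
vertex -0.389 3.402 -2.875
endloop
endfacet
facet normal 0.493 0.577 0.651
outer loop
vertex 0.635 5.084 -3.346
vertex 0.439 4.237 -2.447
vertex 1.464 4.166 -3.16
endloop
endfacet
facet normal -0.090 -0.382 0.920
outer loop
vertex 0.439 4.237 -2.447
vertex -0.389 3.402 -2.875
vertex 0.832 3.127 -2.869
endloop
endfacet
facet normal -0.743 -0.669 0.010
outer loop
vertex -0.389 3.402 -2.875
vertex -0.704 3.734 -4.04
vertex 0.125 2.816 -3.854
endloop
endfacet
facet normal -0.562 0.112 -0.819
outer loop
vertex -0.704 3.734 -4.04
vertex -0.072 4.773 -4.331
vertex 0.321 3.663 -4.753
endloop
endfacet
facet normal 0.201 0.883 -0.423
outer loop
vertex -0.072 4.773 -4.331
vertex 0.635 5.084 -3.346
vertex 1.149 4.498 -4.325
endloop
endfacet
facet normal 0.856 -0.447 0.261
outer loop
vertex 1.27 3.288 -4.03
vertex 1.464 4.166 -3.16
vertex 0.832 3.127 -2.869
endloop
endfacet
facet normal 0.383 -0.924 0.017
outer loop
vertex 1.27 3.288 -4.03
vertex 0.832 3.127 -2.869
vertex 0.125 2.816 -3.854
endloop
endfacet
facet normal 0.203 -0.734 -0.648
outer loop
vertex 1.27 3.288 -4.03
vertex 0.125 2.816 -3.854
vertex 0.321 3.663 -4.753
endloop
endfacet
facet normal 0.564 -0.142 -0.814
outer loop
vertex 1.27 3.288 -4.03
vertex 0.321 3.663 -4.753
vertex 1.149 4.498 -4.325
endloop
endfacet
facet normal 0.967 0.035 -0.251
outer loop
vertex 1.27 3.288 -4.03
vertex 1.149 4.498 -4.325
vertex 1.464 4.166 -3.16
endloop
endfacet
facet normal 0.562 -0.112 0.819
outer loop
vertex 0.832 3.127 -2.869
vertex 1.464 4.166 -3.16
vertex 0.439 4.237 -2.447
endloop
endfacet
facet normal -0.201 -0.883 0.423
outer loop
vertex 0.125 2.816 -3.854
vertex 0.832 3.127 -2.869
vertex -0.389 3.402 -2.875
endloop
endfacet
facet normal -0.493 -0.577 -0.651
outer loop
vertex 0.321 3.663 -4.753
vertex 0.125 2.816 -3.854
vertex -0.704 3.734 -4.04
endloop
endfacet
facet normal 0.090 0.382 -0.920
outer loop
vertex 1.149 4.498 -4.325
vertex 0.321 3.663 -4.753
vertex -0.072 4.773 -4.331
endloop
endfacet
facet normal 0.743 0.669 -0.010
outer loop
vertex 1.464 4.166 -3.16
vertex 1.149 4.498 -4.325
vertex 0.635 5.084 -3.346
endloop
endfacet

endsolid


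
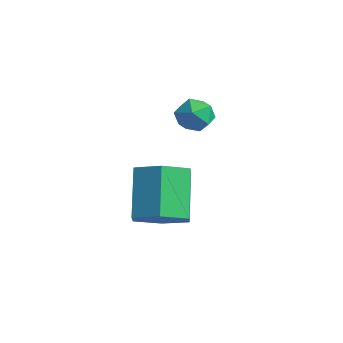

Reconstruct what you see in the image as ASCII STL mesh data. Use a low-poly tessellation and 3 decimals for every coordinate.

solid 
facet normal 0.503 -0.408 -0.762
outer loop
vertex 4.421 -2.717 -1.179
vertex 3.506 -3.197 -1.526
vertex 3.77 -2.202 -1.885
endloop
endfacet
facet normal 0.625 0.781 -0.006
outer loop
vertex 4.421 -2.717 -1.179
vertex 3.77 -2.202 -1.885
vertex 3.369 -1.863 0.413
endloop
endfacet
facet normal 0.625 0.781 -0.006
outer loop
vertex 3.369 -1.863 0.413
vertex 3.77 -2.202 -1.885
vertex 2.718 -1.348 -0.294
endloop
endfacet
facet normal -0.503 0.409 0.761
outer loop
vertex 3.369 -1.863 0.413
vertex 2.718 -1.348 -0.294
vertex 2.454 -2.343 0.066
endloop
endfacet
facet normal 0.503 -0.408 -0.762
outer loop
vertex 3.77 -2.202 -1.885
vertex 3.506 -3.197 -1.526
vertex 2.855 -2.682 -2.232
endloop
endfacet
facet normal -0.205 0.799 -0.565
outer loop
vertex 3.77 -2.202 -1.885
vertex 2.855 -2.682 -2.232
vertex 2.718 -1.348 -0.294
endloop
endfacet
facet normal -0.205 0.799 -0.565
outer loop
vertex 2.718 -1.348 -0.294
vertex 2.855 -2.682 -2.232
vertex 1.803 -1.828 -0.641
endloop
endfacet
facet normal -0.503 0.409 0.761
outer loop
vertex 2.718 -1.348 -0.294
vertex 1.803 -1.828 -0.641
vertex 2.454 -2.343 0.066
endloop
endfacet
facet normal 0.503 -0.408 -0.762
outer loop
vertex 2.855 -2.682 -2.232
vertex 3.506 -3.197 -1.526
vertex 2.591 -3.677 -1.873
endloop
endfacet
facet normal -0.829 0.019 -0.558
outer loop
vertex 2.855 -2.682 -2.232
vertex 2.591 -3.677 -1.873
vertex 1.803 -1.828 -0.641
endloop
endfacet
facet normal -0.830 0.018 -0.558
outer loop
vertex 1.803 -1.828 -0.641
vertex 2.591 -3.677 -1.873
vertex 1.539 -2.823 -0.281
endloop
endfacet
facet normal -0.503 0.409 0.761
outer loop
vertex 1.803 -1.828 -0.641
vertex 1.539 -2.823 -0.281
vertex 2.454 -2.343 0.066
endloop
endfacet
facet normal 0.503 -0.409 -0.761
outer loop
vertex 2.591 -3.677 -1.873
vertex 3.506 -3.197 -1.526
vertex 3.242 -4.192 -1.166
endloop
endfacet
facet normal -0.625 -0.781 0.006
outer loop
vertex 2.591 -3.677 -1.873
vertex 3.242 -4.192 -1.166
vertex 1.539 -2.823 -0.281
endloop
endfacet
facet normal -0.625 -0.781 0.006
outer loop
vertex 1.539 -2.823 -0.281
vertex 3.242 -4.192 -1.166
vertex 2.19 -3.338 0.425
endloop
endfacet
facet normal -0.503 0.408 0.762
outer loop
vertex 1.539 -2.823 -0.281
vertex 2.19 -3.338 0.425
vertex 2.454 -2.343 0.066
endloop
endfacet
facet normal 0.503 -0.409 -0.761
outer loop
vertex 3.242 -4.192 -1.166
vertex 3.506 -3.197 -1.526
vertex 4.157 -3.712 -0.819
endloop
endfacet
facet normal 0.205 -0.799 0.565
outer loop
vertex 3.242 -4.192 -1.166
vertex 4.157 -3.712 -0.819
vertex 2.19 -3.338 0.425
endloop
endfacet
facet normal 0.205 -0.799 0.565
outer loop
vertex 2.19 -3.338 0.425
vertex 4.157 -3.712 -0.819
vertex 3.105 -2.858 0.772
endloop
endfacet
facet normal -0.503 0.408 0.762
outer loop
vertex 2.19 -3.338 0.425
vertex 3.105 -2.858 0.772
vertex 2.454 -2.343 0.066
endloop
endfacet
facet normal 0.503 -0.409 -0.761
outer loop
vertex 4.157 -3.712 -0.819
vertex 3.506 -3.197 -1.526
vertex 4.421 -2.717 -1.179
endloop
endfacet
facet normal 0.830 -0.018 0.558
outer loop
vertex 4.157 -3.712 -0.819
vertex 4.421 -2.717 -1.179
vertex 3.105 -2.858 0.772
endloop
endfacet
facet normal 0.830 -0.019 0.558
outer loop
vertex 3.105 -2.858 0.772
vertex 4.421 -2.717 -1.179
vertex 3.369 -1.863 0.413
endloop
endfacet
facet normal -0.503 0.408 0.762
outer loop
vertex 3.105 -2.858 0.772
vertex 3.369 -1.863 0.413
vertex 2.454 -2.343 0.066
endloop
endfacet
facet normal 0.366 -0.082 0.927
outer loop
vertex 0.538 1.203 1.183
vertex -0.126 0.757 1.406
vertex 0.548 0.376 1.106
endloop
endfacet
facet normal 0.893 -0.031 0.448
outer loop
vertex 0.538 1.203 1.183
vertex 0.548 0.376 1.106
vertex 0.866 0.853 0.505
endloop
endfacet
facet normal 0.809 0.581 0.091
outer loop
vertex 0.538 1.203 1.183
vertex 0.866 0.853 0.505
vertex 0.388 1.529 0.434
endloop
endfacet
facet normal 0.229 0.909 0.350
outer loop
vertex 0.538 1.203 1.183
vertex 0.388 1.529 0.434
vertex -0.225 1.469 0.991
endloop
endfacet
facet normal -0.044 0.498 0.866
outer loop
vertex 0.538 1.203 1.183
vertex -0.225 1.469 0.991
vertex -0.126 0.757 1.406
endloop
endfacet
facet normal 0.823 -0.568 -0.016
outer loop
vertex 0.866 0.853 0.505
vertex 0.548 0.376 1.106
vertex 0.405 0.191 0.309
endloop
endfacet
facet normal -0.030 -0.651 0.759
outer loop
vertex 0.548 0.376 1.106
vertex -0.126 0.757 1.406
vertex -0.208 0.131 0.866
endloop
endfacet
facet normal -0.694 0.288 0.660
outer loop
vertex -0.126 0.757 1.406
vertex -0.225 1.469 0.991
vertex -0.686 0.807 0.795
endloop
endfacet
facet normal -0.253 0.952 -0.176
outer loop
vertex -0.225 1.469 0.991
vertex 0.388 1.529 0.434
vertex -0.368 1.284 0.194
endloop
endfacet
facet normal 0.685 0.422 -0.593
outer loop
vertex 0.388 1.529 0.434
vertex 0.866 0.853 0.505
vertex 0.306 0.903 -0.106
endloop
endfacet
facet normal -0.229 -0.909 -0.350
outer loop
vertex -0.358 0.457 0.117
vertex 0.405 0.191 0.309
vertex -0.208 0.131 0.866
endloop
endfacet
facet normal -0.809 -0.581 -0.091
outer loop
vertex -0.358 0.457 0.117
vertex -0.208 0.131 0.866
vertex -0.686 0.807 0.795
endloop
endfacet
facet normal -0.893 0.031 -0.448
outer loop
vertex -0.358 0.457 0.117
vertex -0.686 0.807 0.795
vertex -0.368 1.284 0.194
endloop
endfacet
facet normal -0.366 0.082 -0.927
outer loop
vertex -0.358 0.457 0.117
vertex -0.368 1.284 0.194
vertex 0.306 0.903 -0.106
endloop
endfacet
facet normal 0.044 -0.498 -0.866
outer loop
vertex -0.358 0.457 0.117
vertex 0.306 0.903 -0.106
vertex 0.405 0.191 0.309
endloop
endfacet
facet normal 0.253 -0.952 0.176
outer loop
vertex -0.208 0.131 0.866
vertex 0.405 0.191 0.309
vertex 0.548 0.376 1.106
endloop
endfacet
facet normal -0.685 -0.422 0.593
outer loop
vertex -0.686 0.807 0.795
vertex -0.208 0.131 0.866
vertex -0.126 0.757 1.406
endloop
endfacet
facet normal -0.823 0.568 0.016
outer loop
vertex -0.368 1.284 0.194
vertex -0.686 0.807 0.795
vertex -0.225 1.469 0.991
endloop
endfacet
facet normal 0.030 0.651 -0.759
outer loop
vertex 0.306 0.903 -0.106
vertex -0.368 1.284 0.194
vertex 0.388 1.529 0.434
endloop
endfacet
facet normal 0.694 -0.288 -0.660
outer loop
vertex 0.405 0.191 0.309
vertex 0.306 0.903 -0.106
vertex 0.866 0.853 0.505
endloop
endfacet

endsolid
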